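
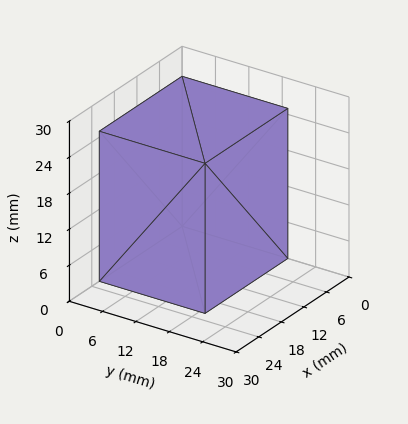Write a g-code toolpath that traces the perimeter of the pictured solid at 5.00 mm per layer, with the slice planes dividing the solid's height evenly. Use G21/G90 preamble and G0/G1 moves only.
Reading the render: the shape is a rectangular box, roughly 22 × 19 mm footprint and 25 mm tall (dimensions read to the nearest mm from the axis ticks). For the g-code, the solid's height is divided into equal slices at the stated Δz and each level perimeter traced with G1 moves after a G0 lift.

; perimeter-only toolpath
G21 ; units = mm
G90 ; absolute positioning
G28 ; home
; layer 1
G0 Z5.00
G0 X0.00 Y0.00
G1 X22.00 Y0.00
G1 X22.00 Y19.00
G1 X0.00 Y19.00
G1 X0.00 Y0.00
; layer 2
G0 Z10.00
G0 X0.00 Y0.00
G1 X22.00 Y0.00
G1 X22.00 Y19.00
G1 X0.00 Y19.00
G1 X0.00 Y0.00
; layer 3
G0 Z15.00
G0 X0.00 Y0.00
G1 X22.00 Y0.00
G1 X22.00 Y19.00
G1 X0.00 Y19.00
G1 X0.00 Y0.00
; layer 4
G0 Z20.00
G0 X0.00 Y0.00
G1 X22.00 Y0.00
G1 X22.00 Y19.00
G1 X0.00 Y19.00
G1 X0.00 Y0.00
; layer 5
G0 Z25.00
G0 X0.00 Y0.00
G1 X22.00 Y0.00
G1 X22.00 Y19.00
G1 X0.00 Y19.00
G1 X0.00 Y0.00
M2 ; end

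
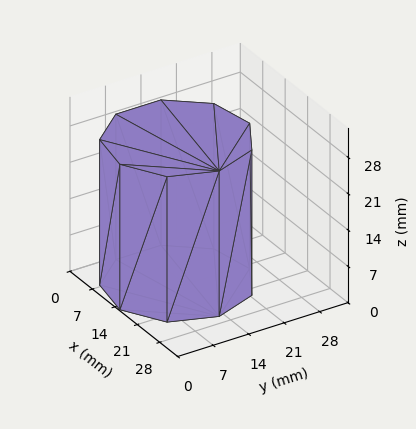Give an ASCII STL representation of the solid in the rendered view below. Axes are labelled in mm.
Reading the render: the shape is a regular 9-sided prism (a cylinder approximated with 9 flat sides), circumscribed radius ≈ 13 mm, height ≈ 28 mm (dimensions read to the nearest mm from the axis ticks). For the STL, each face is triangulated and given an outward normal.

solid part
  facet normal 0.0000 0.0000 -1.0000
    outer loop
      vertex 15.26 25.80 0.00
      vertex 22.96 21.36 0.00
      vertex 26.00 13.00 0.00
    endloop
  endfacet
  facet normal 0.0000 0.0000 -1.0000
    outer loop
      vertex 6.50 24.26 0.00
      vertex 15.26 25.80 0.00
      vertex 26.00 13.00 0.00
    endloop
  endfacet
  facet normal 0.0000 0.0000 -1.0000
    outer loop
      vertex 0.78 17.45 0.00
      vertex 6.50 24.26 0.00
      vertex 26.00 13.00 0.00
    endloop
  endfacet
  facet normal 0.0000 0.0000 -1.0000
    outer loop
      vertex 0.78 8.55 0.00
      vertex 0.78 17.45 0.00
      vertex 26.00 13.00 0.00
    endloop
  endfacet
  facet normal 0.0000 0.0000 -1.0000
    outer loop
      vertex 6.50 1.74 0.00
      vertex 0.78 8.55 0.00
      vertex 26.00 13.00 0.00
    endloop
  endfacet
  facet normal 0.0000 0.0000 -1.0000
    outer loop
      vertex 15.26 0.20 0.00
      vertex 6.50 1.74 0.00
      vertex 26.00 13.00 0.00
    endloop
  endfacet
  facet normal 0.0000 0.0000 -1.0000
    outer loop
      vertex 22.96 4.64 0.00
      vertex 15.26 0.20 0.00
      vertex 26.00 13.00 0.00
    endloop
  endfacet
  facet normal 0.0000 0.0000 1.0000
    outer loop
      vertex 26.00 13.00 28.00
      vertex 22.96 21.36 28.00
      vertex 15.26 25.80 28.00
    endloop
  endfacet
  facet normal 0.0000 0.0000 1.0000
    outer loop
      vertex 26.00 13.00 28.00
      vertex 15.26 25.80 28.00
      vertex 6.50 24.26 28.00
    endloop
  endfacet
  facet normal 0.0000 0.0000 1.0000
    outer loop
      vertex 26.00 13.00 28.00
      vertex 6.50 24.26 28.00
      vertex 0.78 17.45 28.00
    endloop
  endfacet
  facet normal 0.0000 0.0000 1.0000
    outer loop
      vertex 26.00 13.00 28.00
      vertex 0.78 17.45 28.00
      vertex 0.78 8.55 28.00
    endloop
  endfacet
  facet normal 0.0000 0.0000 1.0000
    outer loop
      vertex 26.00 13.00 28.00
      vertex 0.78 8.55 28.00
      vertex 6.50 1.74 28.00
    endloop
  endfacet
  facet normal 0.0000 0.0000 1.0000
    outer loop
      vertex 26.00 13.00 28.00
      vertex 6.50 1.74 28.00
      vertex 15.26 0.20 28.00
    endloop
  endfacet
  facet normal 0.0000 0.0000 1.0000
    outer loop
      vertex 26.00 13.00 28.00
      vertex 15.26 0.20 28.00
      vertex 22.96 4.64 28.00
    endloop
  endfacet
  facet normal 0.9398 0.3417 0.0000
    outer loop
      vertex 26.00 13.00 0.00
      vertex 22.96 21.36 0.00
      vertex 22.96 21.36 28.00
    endloop
  endfacet
  facet normal 0.9398 0.3417 0.0000
    outer loop
      vertex 26.00 13.00 0.00
      vertex 22.96 21.36 28.00
      vertex 26.00 13.00 28.00
    endloop
  endfacet
  facet normal 0.4995 0.8663 0.0000
    outer loop
      vertex 22.96 21.36 0.00
      vertex 15.26 25.80 0.00
      vertex 15.26 25.80 28.00
    endloop
  endfacet
  facet normal 0.4995 0.8663 0.0000
    outer loop
      vertex 22.96 21.36 0.00
      vertex 15.26 25.80 28.00
      vertex 22.96 21.36 28.00
    endloop
  endfacet
  facet normal -0.1731 0.9849 0.0000
    outer loop
      vertex 15.26 25.80 0.00
      vertex 6.50 24.26 0.00
      vertex 6.50 24.26 28.00
    endloop
  endfacet
  facet normal -0.1731 0.9849 0.0000
    outer loop
      vertex 15.26 25.80 0.00
      vertex 6.50 24.26 28.00
      vertex 15.26 25.80 28.00
    endloop
  endfacet
  facet normal -0.7657 0.6432 0.0000
    outer loop
      vertex 6.50 24.26 0.00
      vertex 0.78 17.45 0.00
      vertex 0.78 17.45 28.00
    endloop
  endfacet
  facet normal -0.7657 0.6432 0.0000
    outer loop
      vertex 6.50 24.26 0.00
      vertex 0.78 17.45 28.00
      vertex 6.50 24.26 28.00
    endloop
  endfacet
  facet normal -1.0000 0.0000 0.0000
    outer loop
      vertex 0.78 17.45 0.00
      vertex 0.78 8.55 0.00
      vertex 0.78 8.55 28.00
    endloop
  endfacet
  facet normal -1.0000 0.0000 0.0000
    outer loop
      vertex 0.78 17.45 0.00
      vertex 0.78 8.55 28.00
      vertex 0.78 17.45 28.00
    endloop
  endfacet
  facet normal -0.7657 -0.6432 0.0000
    outer loop
      vertex 0.78 8.55 0.00
      vertex 6.50 1.74 0.00
      vertex 6.50 1.74 28.00
    endloop
  endfacet
  facet normal -0.7657 -0.6432 0.0000
    outer loop
      vertex 0.78 8.55 0.00
      vertex 6.50 1.74 28.00
      vertex 0.78 8.55 28.00
    endloop
  endfacet
  facet normal -0.1731 -0.9849 0.0000
    outer loop
      vertex 6.50 1.74 0.00
      vertex 15.26 0.20 0.00
      vertex 15.26 0.20 28.00
    endloop
  endfacet
  facet normal -0.1731 -0.9849 0.0000
    outer loop
      vertex 6.50 1.74 0.00
      vertex 15.26 0.20 28.00
      vertex 6.50 1.74 28.00
    endloop
  endfacet
  facet normal 0.4995 -0.8663 0.0000
    outer loop
      vertex 15.26 0.20 0.00
      vertex 22.96 4.64 0.00
      vertex 22.96 4.64 28.00
    endloop
  endfacet
  facet normal 0.4995 -0.8663 0.0000
    outer loop
      vertex 15.26 0.20 0.00
      vertex 22.96 4.64 28.00
      vertex 15.26 0.20 28.00
    endloop
  endfacet
  facet normal 0.9398 -0.3417 0.0000
    outer loop
      vertex 22.96 4.64 0.00
      vertex 26.00 13.00 0.00
      vertex 26.00 13.00 28.00
    endloop
  endfacet
  facet normal 0.9398 -0.3417 0.0000
    outer loop
      vertex 22.96 4.64 0.00
      vertex 26.00 13.00 28.00
      vertex 22.96 4.64 28.00
    endloop
  endfacet
endsolid part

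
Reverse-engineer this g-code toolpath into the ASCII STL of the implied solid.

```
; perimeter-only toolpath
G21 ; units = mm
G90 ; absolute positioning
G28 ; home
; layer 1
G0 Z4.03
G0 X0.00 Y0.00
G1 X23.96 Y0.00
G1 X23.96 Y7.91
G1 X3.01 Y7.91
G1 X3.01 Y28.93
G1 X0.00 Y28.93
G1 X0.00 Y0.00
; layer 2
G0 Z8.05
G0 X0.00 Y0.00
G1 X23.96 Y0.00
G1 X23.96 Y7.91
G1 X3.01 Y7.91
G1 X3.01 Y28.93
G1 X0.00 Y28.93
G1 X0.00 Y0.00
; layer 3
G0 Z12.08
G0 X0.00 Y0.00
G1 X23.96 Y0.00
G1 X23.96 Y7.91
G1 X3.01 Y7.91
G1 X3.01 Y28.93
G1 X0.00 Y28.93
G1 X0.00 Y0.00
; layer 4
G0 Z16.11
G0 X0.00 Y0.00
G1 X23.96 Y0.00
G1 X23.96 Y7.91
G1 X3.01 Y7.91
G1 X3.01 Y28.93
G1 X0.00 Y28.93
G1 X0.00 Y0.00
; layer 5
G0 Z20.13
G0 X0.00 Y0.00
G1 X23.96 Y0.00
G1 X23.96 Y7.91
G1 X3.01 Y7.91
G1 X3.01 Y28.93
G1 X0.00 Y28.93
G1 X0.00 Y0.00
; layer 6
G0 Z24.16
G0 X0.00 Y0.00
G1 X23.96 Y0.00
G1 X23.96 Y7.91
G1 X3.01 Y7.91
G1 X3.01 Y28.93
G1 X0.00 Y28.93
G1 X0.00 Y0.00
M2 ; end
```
solid part
  facet normal 0.0000 0.0000 -1.0000
    outer loop
      vertex 23.96 7.91 0.00
      vertex 23.96 0.00 0.00
      vertex 0.00 0.00 0.00
    endloop
  endfacet
  facet normal 0.0000 0.0000 -1.0000
    outer loop
      vertex 3.01 7.91 0.00
      vertex 23.96 7.91 0.00
      vertex 0.00 0.00 0.00
    endloop
  endfacet
  facet normal 0.0000 0.0000 -1.0000
    outer loop
      vertex 3.01 28.93 0.00
      vertex 3.01 7.91 0.00
      vertex 0.00 0.00 0.00
    endloop
  endfacet
  facet normal 0.0000 0.0000 -1.0000
    outer loop
      vertex 0.00 28.93 0.00
      vertex 3.01 28.93 0.00
      vertex 0.00 0.00 0.00
    endloop
  endfacet
  facet normal 0.0000 0.0000 1.0000
    outer loop
      vertex 0.00 0.00 24.16
      vertex 23.96 0.00 24.16
      vertex 23.96 7.91 24.16
    endloop
  endfacet
  facet normal 0.0000 0.0000 1.0000
    outer loop
      vertex 0.00 0.00 24.16
      vertex 23.96 7.91 24.16
      vertex 3.01 7.91 24.16
    endloop
  endfacet
  facet normal 0.0000 0.0000 1.0000
    outer loop
      vertex 0.00 0.00 24.16
      vertex 3.01 7.91 24.16
      vertex 3.01 28.93 24.16
    endloop
  endfacet
  facet normal 0.0000 0.0000 1.0000
    outer loop
      vertex 0.00 0.00 24.16
      vertex 3.01 28.93 24.16
      vertex 0.00 28.93 24.16
    endloop
  endfacet
  facet normal 0.0000 -1.0000 0.0000
    outer loop
      vertex 0.00 0.00 0.00
      vertex 23.96 0.00 0.00
      vertex 23.96 0.00 24.16
    endloop
  endfacet
  facet normal 0.0000 -1.0000 0.0000
    outer loop
      vertex 0.00 0.00 0.00
      vertex 23.96 0.00 24.16
      vertex 0.00 0.00 24.16
    endloop
  endfacet
  facet normal 1.0000 0.0000 0.0000
    outer loop
      vertex 23.96 0.00 0.00
      vertex 23.96 7.91 0.00
      vertex 23.96 7.91 24.16
    endloop
  endfacet
  facet normal 1.0000 0.0000 0.0000
    outer loop
      vertex 23.96 0.00 0.00
      vertex 23.96 7.91 24.16
      vertex 23.96 0.00 24.16
    endloop
  endfacet
  facet normal 0.0000 1.0000 0.0000
    outer loop
      vertex 23.96 7.91 0.00
      vertex 3.01 7.91 0.00
      vertex 3.01 7.91 24.16
    endloop
  endfacet
  facet normal 0.0000 1.0000 0.0000
    outer loop
      vertex 23.96 7.91 0.00
      vertex 3.01 7.91 24.16
      vertex 23.96 7.91 24.16
    endloop
  endfacet
  facet normal 1.0000 0.0000 0.0000
    outer loop
      vertex 3.01 7.91 0.00
      vertex 3.01 28.93 0.00
      vertex 3.01 28.93 24.16
    endloop
  endfacet
  facet normal 1.0000 0.0000 0.0000
    outer loop
      vertex 3.01 7.91 0.00
      vertex 3.01 28.93 24.16
      vertex 3.01 7.91 24.16
    endloop
  endfacet
  facet normal 0.0000 1.0000 0.0000
    outer loop
      vertex 3.01 28.93 0.00
      vertex 0.00 28.93 0.00
      vertex 0.00 28.93 24.16
    endloop
  endfacet
  facet normal 0.0000 1.0000 0.0000
    outer loop
      vertex 3.01 28.93 0.00
      vertex 0.00 28.93 24.16
      vertex 3.01 28.93 24.16
    endloop
  endfacet
  facet normal -1.0000 0.0000 0.0000
    outer loop
      vertex 0.00 28.93 0.00
      vertex 0.00 0.00 0.00
      vertex 0.00 0.00 24.16
    endloop
  endfacet
  facet normal -1.0000 0.0000 0.0000
    outer loop
      vertex 0.00 28.93 0.00
      vertex 0.00 0.00 24.16
      vertex 0.00 28.93 24.16
    endloop
  endfacet
endsolid part

The G0 Z moves step by Δz≈4.03 mm. Every layer's G1 loop is the same polygon, so the solid is a straight extrusion of it from z=0 to z≈24.2. Closing with flat bottom and top caps and triangulating gives 20 facets — an L-shaped prism: outer 24 × 28.9 mm, arm thicknesses ≈ 7.91 mm (horizontal) and 3.01 mm (vertical), extruded 24.2 mm in z.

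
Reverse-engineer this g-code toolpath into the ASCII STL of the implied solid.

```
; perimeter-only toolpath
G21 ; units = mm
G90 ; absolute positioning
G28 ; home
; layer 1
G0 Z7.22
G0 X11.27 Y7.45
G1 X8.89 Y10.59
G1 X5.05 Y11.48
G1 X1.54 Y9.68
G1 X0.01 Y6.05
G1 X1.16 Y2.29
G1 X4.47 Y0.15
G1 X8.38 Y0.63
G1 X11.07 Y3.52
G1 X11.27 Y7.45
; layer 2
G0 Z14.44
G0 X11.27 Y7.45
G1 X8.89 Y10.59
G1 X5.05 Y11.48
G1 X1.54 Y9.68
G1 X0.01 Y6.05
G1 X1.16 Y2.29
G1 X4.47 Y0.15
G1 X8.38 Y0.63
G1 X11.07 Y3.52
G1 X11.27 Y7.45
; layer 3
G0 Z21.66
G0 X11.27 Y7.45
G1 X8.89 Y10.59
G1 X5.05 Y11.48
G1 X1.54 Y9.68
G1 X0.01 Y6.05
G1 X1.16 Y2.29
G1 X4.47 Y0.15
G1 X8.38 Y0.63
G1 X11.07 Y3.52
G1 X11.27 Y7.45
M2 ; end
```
solid part
  facet normal 0.0000 0.0000 -1.0000
    outer loop
      vertex 5.05 11.48 0.00
      vertex 8.89 10.59 0.00
      vertex 11.27 7.45 0.00
    endloop
  endfacet
  facet normal 0.0000 0.0000 -1.0000
    outer loop
      vertex 1.54 9.68 0.00
      vertex 5.05 11.48 0.00
      vertex 11.27 7.45 0.00
    endloop
  endfacet
  facet normal 0.0000 0.0000 -1.0000
    outer loop
      vertex 0.01 6.05 0.00
      vertex 1.54 9.68 0.00
      vertex 11.27 7.45 0.00
    endloop
  endfacet
  facet normal 0.0000 0.0000 -1.0000
    outer loop
      vertex 1.16 2.29 0.00
      vertex 0.01 6.05 0.00
      vertex 11.27 7.45 0.00
    endloop
  endfacet
  facet normal 0.0000 0.0000 -1.0000
    outer loop
      vertex 4.47 0.15 0.00
      vertex 1.16 2.29 0.00
      vertex 11.27 7.45 0.00
    endloop
  endfacet
  facet normal 0.0000 0.0000 -1.0000
    outer loop
      vertex 8.38 0.63 0.00
      vertex 4.47 0.15 0.00
      vertex 11.27 7.45 0.00
    endloop
  endfacet
  facet normal 0.0000 0.0000 -1.0000
    outer loop
      vertex 11.07 3.52 0.00
      vertex 8.38 0.63 0.00
      vertex 11.27 7.45 0.00
    endloop
  endfacet
  facet normal 0.0000 0.0000 1.0000
    outer loop
      vertex 11.27 7.45 21.66
      vertex 8.89 10.59 21.66
      vertex 5.05 11.48 21.66
    endloop
  endfacet
  facet normal 0.0000 0.0000 1.0000
    outer loop
      vertex 11.27 7.45 21.66
      vertex 5.05 11.48 21.66
      vertex 1.54 9.68 21.66
    endloop
  endfacet
  facet normal 0.0000 0.0000 1.0000
    outer loop
      vertex 11.27 7.45 21.66
      vertex 1.54 9.68 21.66
      vertex 0.01 6.05 21.66
    endloop
  endfacet
  facet normal 0.0000 0.0000 1.0000
    outer loop
      vertex 11.27 7.45 21.66
      vertex 0.01 6.05 21.66
      vertex 1.16 2.29 21.66
    endloop
  endfacet
  facet normal 0.0000 0.0000 1.0000
    outer loop
      vertex 11.27 7.45 21.66
      vertex 1.16 2.29 21.66
      vertex 4.47 0.15 21.66
    endloop
  endfacet
  facet normal 0.0000 0.0000 1.0000
    outer loop
      vertex 11.27 7.45 21.66
      vertex 4.47 0.15 21.66
      vertex 8.38 0.63 21.66
    endloop
  endfacet
  facet normal 0.0000 0.0000 1.0000
    outer loop
      vertex 11.27 7.45 21.66
      vertex 8.38 0.63 21.66
      vertex 11.07 3.52 21.66
    endloop
  endfacet
  facet normal 0.7969 0.6041 0.0000
    outer loop
      vertex 11.27 7.45 0.00
      vertex 8.89 10.59 0.00
      vertex 8.89 10.59 21.66
    endloop
  endfacet
  facet normal 0.7969 0.6041 0.0000
    outer loop
      vertex 11.27 7.45 0.00
      vertex 8.89 10.59 21.66
      vertex 11.27 7.45 21.66
    endloop
  endfacet
  facet normal 0.2258 0.9742 0.0000
    outer loop
      vertex 8.89 10.59 0.00
      vertex 5.05 11.48 0.00
      vertex 5.05 11.48 21.66
    endloop
  endfacet
  facet normal 0.2258 0.9742 0.0000
    outer loop
      vertex 8.89 10.59 0.00
      vertex 5.05 11.48 21.66
      vertex 8.89 10.59 21.66
    endloop
  endfacet
  facet normal -0.4563 0.8898 0.0000
    outer loop
      vertex 5.05 11.48 0.00
      vertex 1.54 9.68 0.00
      vertex 1.54 9.68 21.66
    endloop
  endfacet
  facet normal -0.4563 0.8898 0.0000
    outer loop
      vertex 5.05 11.48 0.00
      vertex 1.54 9.68 21.66
      vertex 5.05 11.48 21.66
    endloop
  endfacet
  facet normal -0.9215 0.3884 0.0000
    outer loop
      vertex 1.54 9.68 0.00
      vertex 0.01 6.05 0.00
      vertex 0.01 6.05 21.66
    endloop
  endfacet
  facet normal -0.9215 0.3884 0.0000
    outer loop
      vertex 1.54 9.68 0.00
      vertex 0.01 6.05 21.66
      vertex 1.54 9.68 21.66
    endloop
  endfacet
  facet normal -0.9563 -0.2925 0.0000
    outer loop
      vertex 0.01 6.05 0.00
      vertex 1.16 2.29 0.00
      vertex 1.16 2.29 21.66
    endloop
  endfacet
  facet normal -0.9563 -0.2925 0.0000
    outer loop
      vertex 0.01 6.05 0.00
      vertex 1.16 2.29 21.66
      vertex 0.01 6.05 21.66
    endloop
  endfacet
  facet normal -0.5429 -0.8398 0.0000
    outer loop
      vertex 1.16 2.29 0.00
      vertex 4.47 0.15 0.00
      vertex 4.47 0.15 21.66
    endloop
  endfacet
  facet normal -0.5429 -0.8398 0.0000
    outer loop
      vertex 1.16 2.29 0.00
      vertex 4.47 0.15 21.66
      vertex 1.16 2.29 21.66
    endloop
  endfacet
  facet normal 0.1218 -0.9925 0.0000
    outer loop
      vertex 4.47 0.15 0.00
      vertex 8.38 0.63 0.00
      vertex 8.38 0.63 21.66
    endloop
  endfacet
  facet normal 0.1218 -0.9925 0.0000
    outer loop
      vertex 4.47 0.15 0.00
      vertex 8.38 0.63 21.66
      vertex 4.47 0.15 21.66
    endloop
  endfacet
  facet normal 0.7320 -0.6813 0.0000
    outer loop
      vertex 8.38 0.63 0.00
      vertex 11.07 3.52 0.00
      vertex 11.07 3.52 21.66
    endloop
  endfacet
  facet normal 0.7320 -0.6813 0.0000
    outer loop
      vertex 8.38 0.63 0.00
      vertex 11.07 3.52 21.66
      vertex 8.38 0.63 21.66
    endloop
  endfacet
  facet normal 0.9987 -0.0508 0.0000
    outer loop
      vertex 11.07 3.52 0.00
      vertex 11.27 7.45 0.00
      vertex 11.27 7.45 21.66
    endloop
  endfacet
  facet normal 0.9987 -0.0508 0.0000
    outer loop
      vertex 11.07 3.52 0.00
      vertex 11.27 7.45 21.66
      vertex 11.07 3.52 21.66
    endloop
  endfacet
endsolid part

The G0 Z moves step by Δz≈7.22 mm. Every layer's G1 loop is the same polygon, so the solid is a straight extrusion of it from z=0 to z≈21.7. Closing with flat bottom and top caps and triangulating gives 32 facets — a regular 9-sided prism (a cylinder approximated with 9 flat sides), circumscribed radius ≈ 5.76 mm, height ≈ 21.7 mm.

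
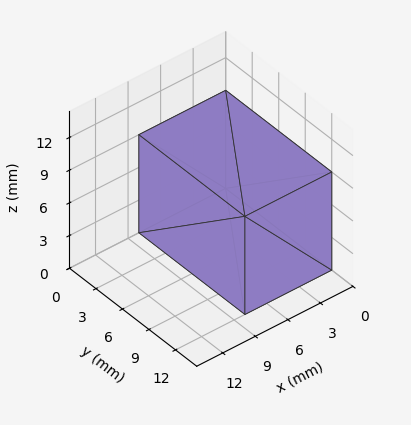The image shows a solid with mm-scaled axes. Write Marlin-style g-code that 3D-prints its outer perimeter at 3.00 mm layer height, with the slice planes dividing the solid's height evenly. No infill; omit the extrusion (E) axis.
Reading the render: the shape is a rectangular box, roughly 8 × 12 mm footprint and 9 mm tall (dimensions read to the nearest mm from the axis ticks). For the g-code, the solid's height is divided into equal slices at the stated Δz and each level perimeter traced with G1 moves after a G0 lift.

; perimeter-only toolpath
G21 ; units = mm
G90 ; absolute positioning
G28 ; home
; layer 1
G0 Z3.00
G0 X0.00 Y0.00
G1 X8.00 Y0.00
G1 X8.00 Y12.00
G1 X0.00 Y12.00
G1 X0.00 Y0.00
; layer 2
G0 Z6.00
G0 X0.00 Y0.00
G1 X8.00 Y0.00
G1 X8.00 Y12.00
G1 X0.00 Y12.00
G1 X0.00 Y0.00
; layer 3
G0 Z9.00
G0 X0.00 Y0.00
G1 X8.00 Y0.00
G1 X8.00 Y12.00
G1 X0.00 Y12.00
G1 X0.00 Y0.00
M2 ; end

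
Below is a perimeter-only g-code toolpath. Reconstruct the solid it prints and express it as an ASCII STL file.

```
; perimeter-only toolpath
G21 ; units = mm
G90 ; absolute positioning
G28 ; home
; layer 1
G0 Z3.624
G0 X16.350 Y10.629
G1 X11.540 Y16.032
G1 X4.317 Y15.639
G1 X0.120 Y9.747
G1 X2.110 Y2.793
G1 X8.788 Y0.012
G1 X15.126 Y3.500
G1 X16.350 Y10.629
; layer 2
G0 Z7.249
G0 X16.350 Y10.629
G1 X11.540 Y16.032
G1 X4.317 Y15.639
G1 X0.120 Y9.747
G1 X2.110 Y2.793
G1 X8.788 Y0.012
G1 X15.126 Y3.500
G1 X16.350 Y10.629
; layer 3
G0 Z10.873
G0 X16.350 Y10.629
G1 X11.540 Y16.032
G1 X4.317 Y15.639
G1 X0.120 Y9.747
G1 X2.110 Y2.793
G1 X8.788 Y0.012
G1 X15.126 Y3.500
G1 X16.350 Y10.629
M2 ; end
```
solid part
  facet normal 0.0000 0.0000 -1.0000
    outer loop
      vertex 4.317 15.639 0.000
      vertex 11.540 16.032 0.000
      vertex 16.350 10.629 0.000
    endloop
  endfacet
  facet normal 0.0000 0.0000 -1.0000
    outer loop
      vertex 0.120 9.747 0.000
      vertex 4.317 15.639 0.000
      vertex 16.350 10.629 0.000
    endloop
  endfacet
  facet normal 0.0000 0.0000 -1.0000
    outer loop
      vertex 2.110 2.793 0.000
      vertex 0.120 9.747 0.000
      vertex 16.350 10.629 0.000
    endloop
  endfacet
  facet normal 0.0000 0.0000 -1.0000
    outer loop
      vertex 8.788 0.012 0.000
      vertex 2.110 2.793 0.000
      vertex 16.350 10.629 0.000
    endloop
  endfacet
  facet normal 0.0000 0.0000 -1.0000
    outer loop
      vertex 15.126 3.500 0.000
      vertex 8.788 0.012 0.000
      vertex 16.350 10.629 0.000
    endloop
  endfacet
  facet normal 0.0000 0.0000 1.0000
    outer loop
      vertex 16.350 10.629 10.873
      vertex 11.540 16.032 10.873
      vertex 4.317 15.639 10.873
    endloop
  endfacet
  facet normal 0.0000 0.0000 1.0000
    outer loop
      vertex 16.350 10.629 10.873
      vertex 4.317 15.639 10.873
      vertex 0.120 9.747 10.873
    endloop
  endfacet
  facet normal 0.0000 0.0000 1.0000
    outer loop
      vertex 16.350 10.629 10.873
      vertex 0.120 9.747 10.873
      vertex 2.110 2.793 10.873
    endloop
  endfacet
  facet normal 0.0000 0.0000 1.0000
    outer loop
      vertex 16.350 10.629 10.873
      vertex 2.110 2.793 10.873
      vertex 8.788 0.012 10.873
    endloop
  endfacet
  facet normal 0.0000 0.0000 1.0000
    outer loop
      vertex 16.350 10.629 10.873
      vertex 8.788 0.012 10.873
      vertex 15.126 3.500 10.873
    endloop
  endfacet
  facet normal 0.7469 0.6649 0.0000
    outer loop
      vertex 16.350 10.629 0.000
      vertex 11.540 16.032 0.000
      vertex 11.540 16.032 10.873
    endloop
  endfacet
  facet normal 0.7469 0.6649 0.0000
    outer loop
      vertex 16.350 10.629 0.000
      vertex 11.540 16.032 10.873
      vertex 16.350 10.629 10.873
    endloop
  endfacet
  facet normal -0.0543 0.9985 0.0000
    outer loop
      vertex 11.540 16.032 0.000
      vertex 4.317 15.639 0.000
      vertex 4.317 15.639 10.873
    endloop
  endfacet
  facet normal -0.0543 0.9985 0.0000
    outer loop
      vertex 11.540 16.032 0.000
      vertex 4.317 15.639 10.873
      vertex 11.540 16.032 10.873
    endloop
  endfacet
  facet normal -0.8145 0.5802 0.0000
    outer loop
      vertex 4.317 15.639 0.000
      vertex 0.120 9.747 0.000
      vertex 0.120 9.747 10.873
    endloop
  endfacet
  facet normal -0.8145 0.5802 0.0000
    outer loop
      vertex 4.317 15.639 0.000
      vertex 0.120 9.747 10.873
      vertex 4.317 15.639 10.873
    endloop
  endfacet
  facet normal -0.9614 -0.2751 0.0000
    outer loop
      vertex 0.120 9.747 0.000
      vertex 2.110 2.793 0.000
      vertex 2.110 2.793 10.873
    endloop
  endfacet
  facet normal -0.9614 -0.2751 0.0000
    outer loop
      vertex 0.120 9.747 0.000
      vertex 2.110 2.793 10.873
      vertex 0.120 9.747 10.873
    endloop
  endfacet
  facet normal -0.3844 -0.9232 0.0000
    outer loop
      vertex 2.110 2.793 0.000
      vertex 8.788 0.012 0.000
      vertex 8.788 0.012 10.873
    endloop
  endfacet
  facet normal -0.3844 -0.9232 0.0000
    outer loop
      vertex 2.110 2.793 0.000
      vertex 8.788 0.012 10.873
      vertex 2.110 2.793 10.873
    endloop
  endfacet
  facet normal 0.4821 -0.8761 0.0000
    outer loop
      vertex 8.788 0.012 0.000
      vertex 15.126 3.500 0.000
      vertex 15.126 3.500 10.873
    endloop
  endfacet
  facet normal 0.4821 -0.8761 0.0000
    outer loop
      vertex 8.788 0.012 0.000
      vertex 15.126 3.500 10.873
      vertex 8.788 0.012 10.873
    endloop
  endfacet
  facet normal 0.9856 -0.1692 0.0000
    outer loop
      vertex 15.126 3.500 0.000
      vertex 16.350 10.629 0.000
      vertex 16.350 10.629 10.873
    endloop
  endfacet
  facet normal 0.9856 -0.1692 0.0000
    outer loop
      vertex 15.126 3.500 0.000
      vertex 16.350 10.629 10.873
      vertex 15.126 3.500 10.873
    endloop
  endfacet
endsolid part

The G0 Z moves step by Δz≈3.624 mm. Every layer's G1 loop is the same polygon, so the solid is a straight extrusion of it from z=0 to z≈10.9. Closing with flat bottom and top caps and triangulating gives 24 facets — a regular 7-sided prism (a cylinder approximated with 7 flat sides), circumscribed radius ≈ 8.34 mm, height ≈ 10.9 mm.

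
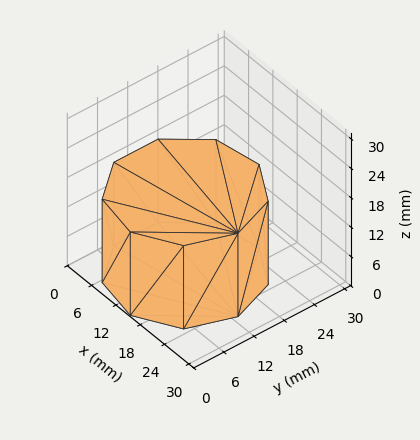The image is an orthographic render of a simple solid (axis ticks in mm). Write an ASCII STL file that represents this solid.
Reading the render: the shape is a regular 9-sided prism (a cylinder approximated with 9 flat sides), circumscribed radius ≈ 13 mm, height ≈ 17 mm (dimensions read to the nearest mm from the axis ticks). For the STL, each face is triangulated and given an outward normal.

solid part
  facet normal 0.0000 0.0000 -1.0000
    outer loop
      vertex 15.3 25.8 0.0
      vertex 23.0 21.4 0.0
      vertex 26.0 13.0 0.0
    endloop
  endfacet
  facet normal 0.0000 0.0000 -1.0000
    outer loop
      vertex 6.5 24.3 0.0
      vertex 15.3 25.8 0.0
      vertex 26.0 13.0 0.0
    endloop
  endfacet
  facet normal 0.0000 0.0000 -1.0000
    outer loop
      vertex 0.8 17.4 0.0
      vertex 6.5 24.3 0.0
      vertex 26.0 13.0 0.0
    endloop
  endfacet
  facet normal 0.0000 0.0000 -1.0000
    outer loop
      vertex 0.8 8.6 0.0
      vertex 0.8 17.4 0.0
      vertex 26.0 13.0 0.0
    endloop
  endfacet
  facet normal 0.0000 0.0000 -1.0000
    outer loop
      vertex 6.5 1.7 0.0
      vertex 0.8 8.6 0.0
      vertex 26.0 13.0 0.0
    endloop
  endfacet
  facet normal 0.0000 0.0000 -1.0000
    outer loop
      vertex 15.3 0.2 0.0
      vertex 6.5 1.7 0.0
      vertex 26.0 13.0 0.0
    endloop
  endfacet
  facet normal 0.0000 0.0000 -1.0000
    outer loop
      vertex 23.0 4.6 0.0
      vertex 15.3 0.2 0.0
      vertex 26.0 13.0 0.0
    endloop
  endfacet
  facet normal 0.0000 0.0000 1.0000
    outer loop
      vertex 26.0 13.0 17.0
      vertex 23.0 21.4 17.0
      vertex 15.3 25.8 17.0
    endloop
  endfacet
  facet normal 0.0000 0.0000 1.0000
    outer loop
      vertex 26.0 13.0 17.0
      vertex 15.3 25.8 17.0
      vertex 6.5 24.3 17.0
    endloop
  endfacet
  facet normal 0.0000 0.0000 1.0000
    outer loop
      vertex 26.0 13.0 17.0
      vertex 6.5 24.3 17.0
      vertex 0.8 17.4 17.0
    endloop
  endfacet
  facet normal 0.0000 0.0000 1.0000
    outer loop
      vertex 26.0 13.0 17.0
      vertex 0.8 17.4 17.0
      vertex 0.8 8.6 17.0
    endloop
  endfacet
  facet normal 0.0000 0.0000 1.0000
    outer loop
      vertex 26.0 13.0 17.0
      vertex 0.8 8.6 17.0
      vertex 6.5 1.7 17.0
    endloop
  endfacet
  facet normal 0.0000 0.0000 1.0000
    outer loop
      vertex 26.0 13.0 17.0
      vertex 6.5 1.7 17.0
      vertex 15.3 0.2 17.0
    endloop
  endfacet
  facet normal 0.0000 0.0000 1.0000
    outer loop
      vertex 26.0 13.0 17.0
      vertex 15.3 0.2 17.0
      vertex 23.0 4.6 17.0
    endloop
  endfacet
  facet normal 0.9417 0.3363 0.0000
    outer loop
      vertex 26.0 13.0 0.0
      vertex 23.0 21.4 0.0
      vertex 23.0 21.4 17.0
    endloop
  endfacet
  facet normal 0.9417 0.3363 0.0000
    outer loop
      vertex 26.0 13.0 0.0
      vertex 23.0 21.4 17.0
      vertex 26.0 13.0 17.0
    endloop
  endfacet
  facet normal 0.4961 0.8682 0.0000
    outer loop
      vertex 23.0 21.4 0.0
      vertex 15.3 25.8 0.0
      vertex 15.3 25.8 17.0
    endloop
  endfacet
  facet normal 0.4961 0.8682 0.0000
    outer loop
      vertex 23.0 21.4 0.0
      vertex 15.3 25.8 17.0
      vertex 23.0 21.4 17.0
    endloop
  endfacet
  facet normal -0.1680 0.9858 0.0000
    outer loop
      vertex 15.3 25.8 0.0
      vertex 6.5 24.3 0.0
      vertex 6.5 24.3 17.0
    endloop
  endfacet
  facet normal -0.1680 0.9858 0.0000
    outer loop
      vertex 15.3 25.8 0.0
      vertex 6.5 24.3 17.0
      vertex 15.3 25.8 17.0
    endloop
  endfacet
  facet normal -0.7710 0.6369 0.0000
    outer loop
      vertex 6.5 24.3 0.0
      vertex 0.8 17.4 0.0
      vertex 0.8 17.4 17.0
    endloop
  endfacet
  facet normal -0.7710 0.6369 0.0000
    outer loop
      vertex 6.5 24.3 0.0
      vertex 0.8 17.4 17.0
      vertex 6.5 24.3 17.0
    endloop
  endfacet
  facet normal -1.0000 0.0000 0.0000
    outer loop
      vertex 0.8 17.4 0.0
      vertex 0.8 8.6 0.0
      vertex 0.8 8.6 17.0
    endloop
  endfacet
  facet normal -1.0000 0.0000 0.0000
    outer loop
      vertex 0.8 17.4 0.0
      vertex 0.8 8.6 17.0
      vertex 0.8 17.4 17.0
    endloop
  endfacet
  facet normal -0.7710 -0.6369 0.0000
    outer loop
      vertex 0.8 8.6 0.0
      vertex 6.5 1.7 0.0
      vertex 6.5 1.7 17.0
    endloop
  endfacet
  facet normal -0.7710 -0.6369 0.0000
    outer loop
      vertex 0.8 8.6 0.0
      vertex 6.5 1.7 17.0
      vertex 0.8 8.6 17.0
    endloop
  endfacet
  facet normal -0.1680 -0.9858 0.0000
    outer loop
      vertex 6.5 1.7 0.0
      vertex 15.3 0.2 0.0
      vertex 15.3 0.2 17.0
    endloop
  endfacet
  facet normal -0.1680 -0.9858 0.0000
    outer loop
      vertex 6.5 1.7 0.0
      vertex 15.3 0.2 17.0
      vertex 6.5 1.7 17.0
    endloop
  endfacet
  facet normal 0.4961 -0.8682 0.0000
    outer loop
      vertex 15.3 0.2 0.0
      vertex 23.0 4.6 0.0
      vertex 23.0 4.6 17.0
    endloop
  endfacet
  facet normal 0.4961 -0.8682 0.0000
    outer loop
      vertex 15.3 0.2 0.0
      vertex 23.0 4.6 17.0
      vertex 15.3 0.2 17.0
    endloop
  endfacet
  facet normal 0.9417 -0.3363 0.0000
    outer loop
      vertex 23.0 4.6 0.0
      vertex 26.0 13.0 0.0
      vertex 26.0 13.0 17.0
    endloop
  endfacet
  facet normal 0.9417 -0.3363 0.0000
    outer loop
      vertex 23.0 4.6 0.0
      vertex 26.0 13.0 17.0
      vertex 23.0 4.6 17.0
    endloop
  endfacet
endsolid part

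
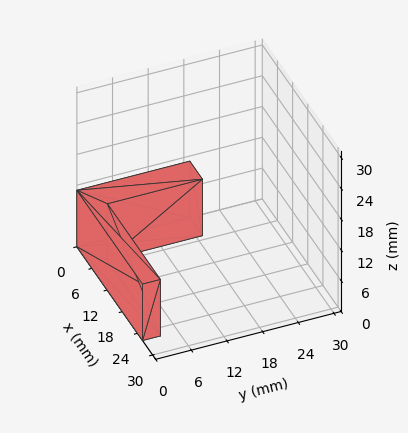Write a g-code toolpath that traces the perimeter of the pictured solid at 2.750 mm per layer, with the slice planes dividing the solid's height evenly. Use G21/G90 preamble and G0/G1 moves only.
Reading the render: the shape is an L-shaped prism: outer 26 × 19 mm, arm thicknesses ≈ 3 mm (horizontal) and 5 mm (vertical), extruded 11 mm in z (dimensions read to the nearest mm from the axis ticks). For the g-code, the solid's height is divided into equal slices at the stated Δz and each level perimeter traced with G1 moves after a G0 lift.

; perimeter-only toolpath
G21 ; units = mm
G90 ; absolute positioning
G28 ; home
; layer 1
G0 Z2.750
G0 X0.000 Y0.000
G1 X26.000 Y0.000
G1 X26.000 Y3.000
G1 X5.000 Y3.000
G1 X5.000 Y19.000
G1 X0.000 Y19.000
G1 X0.000 Y0.000
; layer 2
G0 Z5.500
G0 X0.000 Y0.000
G1 X26.000 Y0.000
G1 X26.000 Y3.000
G1 X5.000 Y3.000
G1 X5.000 Y19.000
G1 X0.000 Y19.000
G1 X0.000 Y0.000
; layer 3
G0 Z8.250
G0 X0.000 Y0.000
G1 X26.000 Y0.000
G1 X26.000 Y3.000
G1 X5.000 Y3.000
G1 X5.000 Y19.000
G1 X0.000 Y19.000
G1 X0.000 Y0.000
; layer 4
G0 Z11.000
G0 X0.000 Y0.000
G1 X26.000 Y0.000
G1 X26.000 Y3.000
G1 X5.000 Y3.000
G1 X5.000 Y19.000
G1 X0.000 Y19.000
G1 X0.000 Y0.000
M2 ; end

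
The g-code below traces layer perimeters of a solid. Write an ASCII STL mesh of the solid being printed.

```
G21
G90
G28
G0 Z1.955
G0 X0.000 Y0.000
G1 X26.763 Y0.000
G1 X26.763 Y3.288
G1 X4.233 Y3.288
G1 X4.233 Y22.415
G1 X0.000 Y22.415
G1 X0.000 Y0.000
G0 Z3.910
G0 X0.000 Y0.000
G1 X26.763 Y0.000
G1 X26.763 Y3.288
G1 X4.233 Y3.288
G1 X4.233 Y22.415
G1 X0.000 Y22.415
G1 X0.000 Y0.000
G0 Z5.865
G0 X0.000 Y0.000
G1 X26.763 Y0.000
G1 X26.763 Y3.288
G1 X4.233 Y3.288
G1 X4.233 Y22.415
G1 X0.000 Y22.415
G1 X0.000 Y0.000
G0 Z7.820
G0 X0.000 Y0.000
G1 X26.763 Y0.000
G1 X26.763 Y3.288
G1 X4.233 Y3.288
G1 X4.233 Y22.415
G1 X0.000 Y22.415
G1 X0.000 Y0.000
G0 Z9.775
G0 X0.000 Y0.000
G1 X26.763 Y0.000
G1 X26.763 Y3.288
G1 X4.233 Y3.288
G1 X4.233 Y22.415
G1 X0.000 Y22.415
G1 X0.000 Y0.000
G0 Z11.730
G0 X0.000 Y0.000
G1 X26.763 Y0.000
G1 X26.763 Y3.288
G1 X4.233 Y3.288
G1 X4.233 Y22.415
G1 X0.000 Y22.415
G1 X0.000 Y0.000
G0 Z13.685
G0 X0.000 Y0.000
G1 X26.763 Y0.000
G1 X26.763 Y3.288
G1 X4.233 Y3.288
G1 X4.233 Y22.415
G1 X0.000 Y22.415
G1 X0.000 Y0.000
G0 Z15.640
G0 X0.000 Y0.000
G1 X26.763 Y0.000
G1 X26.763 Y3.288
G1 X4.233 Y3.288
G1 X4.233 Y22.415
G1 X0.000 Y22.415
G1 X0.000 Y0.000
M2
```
solid part
  facet normal 0.0000 0.0000 -1.0000
    outer loop
      vertex 26.763 3.288 0.000
      vertex 26.763 0.000 0.000
      vertex 0.000 0.000 0.000
    endloop
  endfacet
  facet normal 0.0000 0.0000 -1.0000
    outer loop
      vertex 4.233 3.288 0.000
      vertex 26.763 3.288 0.000
      vertex 0.000 0.000 0.000
    endloop
  endfacet
  facet normal 0.0000 0.0000 -1.0000
    outer loop
      vertex 4.233 22.415 0.000
      vertex 4.233 3.288 0.000
      vertex 0.000 0.000 0.000
    endloop
  endfacet
  facet normal 0.0000 0.0000 -1.0000
    outer loop
      vertex 0.000 22.415 0.000
      vertex 4.233 22.415 0.000
      vertex 0.000 0.000 0.000
    endloop
  endfacet
  facet normal 0.0000 0.0000 1.0000
    outer loop
      vertex 0.000 0.000 15.640
      vertex 26.763 0.000 15.640
      vertex 26.763 3.288 15.640
    endloop
  endfacet
  facet normal 0.0000 0.0000 1.0000
    outer loop
      vertex 0.000 0.000 15.640
      vertex 26.763 3.288 15.640
      vertex 4.233 3.288 15.640
    endloop
  endfacet
  facet normal 0.0000 0.0000 1.0000
    outer loop
      vertex 0.000 0.000 15.640
      vertex 4.233 3.288 15.640
      vertex 4.233 22.415 15.640
    endloop
  endfacet
  facet normal 0.0000 0.0000 1.0000
    outer loop
      vertex 0.000 0.000 15.640
      vertex 4.233 22.415 15.640
      vertex 0.000 22.415 15.640
    endloop
  endfacet
  facet normal 0.0000 -1.0000 0.0000
    outer loop
      vertex 0.000 0.000 0.000
      vertex 26.763 0.000 0.000
      vertex 26.763 0.000 15.640
    endloop
  endfacet
  facet normal 0.0000 -1.0000 0.0000
    outer loop
      vertex 0.000 0.000 0.000
      vertex 26.763 0.000 15.640
      vertex 0.000 0.000 15.640
    endloop
  endfacet
  facet normal 1.0000 0.0000 0.0000
    outer loop
      vertex 26.763 0.000 0.000
      vertex 26.763 3.288 0.000
      vertex 26.763 3.288 15.640
    endloop
  endfacet
  facet normal 1.0000 0.0000 0.0000
    outer loop
      vertex 26.763 0.000 0.000
      vertex 26.763 3.288 15.640
      vertex 26.763 0.000 15.640
    endloop
  endfacet
  facet normal 0.0000 1.0000 0.0000
    outer loop
      vertex 26.763 3.288 0.000
      vertex 4.233 3.288 0.000
      vertex 4.233 3.288 15.640
    endloop
  endfacet
  facet normal 0.0000 1.0000 0.0000
    outer loop
      vertex 26.763 3.288 0.000
      vertex 4.233 3.288 15.640
      vertex 26.763 3.288 15.640
    endloop
  endfacet
  facet normal 1.0000 0.0000 0.0000
    outer loop
      vertex 4.233 3.288 0.000
      vertex 4.233 22.415 0.000
      vertex 4.233 22.415 15.640
    endloop
  endfacet
  facet normal 1.0000 0.0000 0.0000
    outer loop
      vertex 4.233 3.288 0.000
      vertex 4.233 22.415 15.640
      vertex 4.233 3.288 15.640
    endloop
  endfacet
  facet normal 0.0000 1.0000 0.0000
    outer loop
      vertex 4.233 22.415 0.000
      vertex 0.000 22.415 0.000
      vertex 0.000 22.415 15.640
    endloop
  endfacet
  facet normal 0.0000 1.0000 0.0000
    outer loop
      vertex 4.233 22.415 0.000
      vertex 0.000 22.415 15.640
      vertex 4.233 22.415 15.640
    endloop
  endfacet
  facet normal -1.0000 0.0000 0.0000
    outer loop
      vertex 0.000 22.415 0.000
      vertex 0.000 0.000 0.000
      vertex 0.000 0.000 15.640
    endloop
  endfacet
  facet normal -1.0000 0.0000 0.0000
    outer loop
      vertex 0.000 22.415 0.000
      vertex 0.000 0.000 15.640
      vertex 0.000 22.415 15.640
    endloop
  endfacet
endsolid part

The G0 Z moves step by Δz≈1.955 mm. Every layer's G1 loop is the same polygon, so the solid is a straight extrusion of it from z=0 to z≈15.6. Closing with flat bottom and top caps and triangulating gives 20 facets — an L-shaped prism: outer 26.8 × 22.4 mm, arm thicknesses ≈ 3.29 mm (horizontal) and 4.23 mm (vertical), extruded 15.6 mm in z.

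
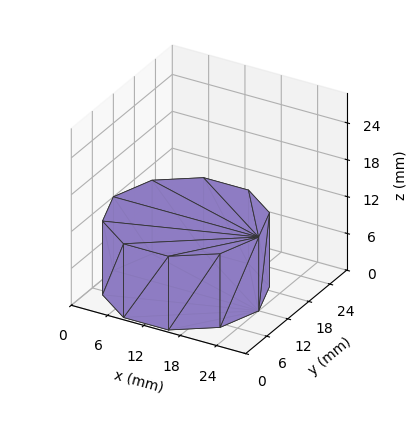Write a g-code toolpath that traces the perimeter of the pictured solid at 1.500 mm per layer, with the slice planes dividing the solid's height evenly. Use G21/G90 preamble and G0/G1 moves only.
Reading the render: the shape is a regular 10-sided prism (a cylinder approximated with 10 flat sides), circumscribed radius ≈ 12 mm, height ≈ 12 mm (dimensions read to the nearest mm from the axis ticks). For the g-code, the solid's height is divided into equal slices at the stated Δz and each level perimeter traced with G1 moves after a G0 lift.

; perimeter-only toolpath
G21 ; units = mm
G90 ; absolute positioning
G28 ; home
; layer 1
G0 Z1.500
G0 X24.000 Y12.000
G1 X21.708 Y19.053
G1 X15.708 Y23.413
G1 X8.292 Y23.413
G1 X2.292 Y19.053
G1 X0.000 Y12.000
G1 X2.292 Y4.947
G1 X8.292 Y0.587
G1 X15.708 Y0.587
G1 X21.708 Y4.947
G1 X24.000 Y12.000
; layer 2
G0 Z3.000
G0 X24.000 Y12.000
G1 X21.708 Y19.053
G1 X15.708 Y23.413
G1 X8.292 Y23.413
G1 X2.292 Y19.053
G1 X0.000 Y12.000
G1 X2.292 Y4.947
G1 X8.292 Y0.587
G1 X15.708 Y0.587
G1 X21.708 Y4.947
G1 X24.000 Y12.000
; layer 3
G0 Z4.500
G0 X24.000 Y12.000
G1 X21.708 Y19.053
G1 X15.708 Y23.413
G1 X8.292 Y23.413
G1 X2.292 Y19.053
G1 X0.000 Y12.000
G1 X2.292 Y4.947
G1 X8.292 Y0.587
G1 X15.708 Y0.587
G1 X21.708 Y4.947
G1 X24.000 Y12.000
; layer 4
G0 Z6.000
G0 X24.000 Y12.000
G1 X21.708 Y19.053
G1 X15.708 Y23.413
G1 X8.292 Y23.413
G1 X2.292 Y19.053
G1 X0.000 Y12.000
G1 X2.292 Y4.947
G1 X8.292 Y0.587
G1 X15.708 Y0.587
G1 X21.708 Y4.947
G1 X24.000 Y12.000
; layer 5
G0 Z7.500
G0 X24.000 Y12.000
G1 X21.708 Y19.053
G1 X15.708 Y23.413
G1 X8.292 Y23.413
G1 X2.292 Y19.053
G1 X0.000 Y12.000
G1 X2.292 Y4.947
G1 X8.292 Y0.587
G1 X15.708 Y0.587
G1 X21.708 Y4.947
G1 X24.000 Y12.000
; layer 6
G0 Z9.000
G0 X24.000 Y12.000
G1 X21.708 Y19.053
G1 X15.708 Y23.413
G1 X8.292 Y23.413
G1 X2.292 Y19.053
G1 X0.000 Y12.000
G1 X2.292 Y4.947
G1 X8.292 Y0.587
G1 X15.708 Y0.587
G1 X21.708 Y4.947
G1 X24.000 Y12.000
; layer 7
G0 Z10.500
G0 X24.000 Y12.000
G1 X21.708 Y19.053
G1 X15.708 Y23.413
G1 X8.292 Y23.413
G1 X2.292 Y19.053
G1 X0.000 Y12.000
G1 X2.292 Y4.947
G1 X8.292 Y0.587
G1 X15.708 Y0.587
G1 X21.708 Y4.947
G1 X24.000 Y12.000
; layer 8
G0 Z12.000
G0 X24.000 Y12.000
G1 X21.708 Y19.053
G1 X15.708 Y23.413
G1 X8.292 Y23.413
G1 X2.292 Y19.053
G1 X0.000 Y12.000
G1 X2.292 Y4.947
G1 X8.292 Y0.587
G1 X15.708 Y0.587
G1 X21.708 Y4.947
G1 X24.000 Y12.000
M2 ; end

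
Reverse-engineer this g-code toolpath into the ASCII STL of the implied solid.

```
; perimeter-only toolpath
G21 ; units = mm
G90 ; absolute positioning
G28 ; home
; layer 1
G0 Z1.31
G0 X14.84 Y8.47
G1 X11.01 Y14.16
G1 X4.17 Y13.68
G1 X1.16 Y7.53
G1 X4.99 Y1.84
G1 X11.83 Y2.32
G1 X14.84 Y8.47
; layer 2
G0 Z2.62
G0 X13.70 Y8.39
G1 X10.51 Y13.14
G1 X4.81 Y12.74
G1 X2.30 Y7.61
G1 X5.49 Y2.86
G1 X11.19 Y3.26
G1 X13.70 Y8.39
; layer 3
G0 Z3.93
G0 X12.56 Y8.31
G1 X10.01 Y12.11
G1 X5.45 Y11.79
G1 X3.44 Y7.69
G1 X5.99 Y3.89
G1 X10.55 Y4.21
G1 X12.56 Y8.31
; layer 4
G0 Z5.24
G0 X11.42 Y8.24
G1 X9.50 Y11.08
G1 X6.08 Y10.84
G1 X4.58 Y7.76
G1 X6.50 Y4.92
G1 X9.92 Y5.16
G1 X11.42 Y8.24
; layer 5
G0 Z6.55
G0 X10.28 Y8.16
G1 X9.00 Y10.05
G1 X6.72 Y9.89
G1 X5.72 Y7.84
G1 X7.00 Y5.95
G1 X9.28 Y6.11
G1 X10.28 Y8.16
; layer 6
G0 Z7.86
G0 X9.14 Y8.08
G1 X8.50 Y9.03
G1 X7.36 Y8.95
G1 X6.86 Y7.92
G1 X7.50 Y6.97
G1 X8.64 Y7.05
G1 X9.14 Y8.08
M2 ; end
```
solid part
  facet normal 0.0000 0.0000 -1.0000
    outer loop
      vertex 3.53 14.63 0.00
      vertex 11.51 15.19 0.00
      vertex 15.98 8.55 0.00
    endloop
  endfacet
  facet normal 0.0000 0.0000 -1.0000
    outer loop
      vertex 0.02 7.45 0.00
      vertex 3.53 14.63 0.00
      vertex 15.98 8.55 0.00
    endloop
  endfacet
  facet normal 0.0000 0.0000 -1.0000
    outer loop
      vertex 4.49 0.81 0.00
      vertex 0.02 7.45 0.00
      vertex 15.98 8.55 0.00
    endloop
  endfacet
  facet normal 0.0000 0.0000 -1.0000
    outer loop
      vertex 12.47 1.37 0.00
      vertex 4.49 0.81 0.00
      vertex 15.98 8.55 0.00
    endloop
  endfacet
  facet normal 0.6619 0.4456 0.6027
    outer loop
      vertex 15.98 8.55 0.00
      vertex 11.51 15.19 0.00
      vertex 8.00 8.00 9.17
    endloop
  endfacet
  facet normal -0.0559 0.7960 0.6027
    outer loop
      vertex 11.51 15.19 0.00
      vertex 3.53 14.63 0.00
      vertex 8.00 8.00 9.17
    endloop
  endfacet
  facet normal -0.7168 0.3504 0.6028
    outer loop
      vertex 3.53 14.63 0.00
      vertex 0.02 7.45 0.00
      vertex 8.00 8.00 9.17
    endloop
  endfacet
  facet normal -0.6619 -0.4456 0.6027
    outer loop
      vertex 0.02 7.45 0.00
      vertex 4.49 0.81 0.00
      vertex 8.00 8.00 9.17
    endloop
  endfacet
  facet normal 0.0559 -0.7960 0.6027
    outer loop
      vertex 4.49 0.81 0.00
      vertex 12.47 1.37 0.00
      vertex 8.00 8.00 9.17
    endloop
  endfacet
  facet normal 0.7168 -0.3504 0.6028
    outer loop
      vertex 12.47 1.37 0.00
      vertex 15.98 8.55 0.00
      vertex 8.00 8.00 9.17
    endloop
  endfacet
endsolid part

The G0 Z moves step by Δz≈1.31 mm. The G1 loops shrink linearly with z, so the solid tapers from its base footprint up to z≈9.17. Closing with a flat bottom cap and the tapered top and triangulating gives 10 facets — a regular 6-sided pyramid, base circumscribed radius ≈ 8 mm, apex at z ≈ 9.17 mm.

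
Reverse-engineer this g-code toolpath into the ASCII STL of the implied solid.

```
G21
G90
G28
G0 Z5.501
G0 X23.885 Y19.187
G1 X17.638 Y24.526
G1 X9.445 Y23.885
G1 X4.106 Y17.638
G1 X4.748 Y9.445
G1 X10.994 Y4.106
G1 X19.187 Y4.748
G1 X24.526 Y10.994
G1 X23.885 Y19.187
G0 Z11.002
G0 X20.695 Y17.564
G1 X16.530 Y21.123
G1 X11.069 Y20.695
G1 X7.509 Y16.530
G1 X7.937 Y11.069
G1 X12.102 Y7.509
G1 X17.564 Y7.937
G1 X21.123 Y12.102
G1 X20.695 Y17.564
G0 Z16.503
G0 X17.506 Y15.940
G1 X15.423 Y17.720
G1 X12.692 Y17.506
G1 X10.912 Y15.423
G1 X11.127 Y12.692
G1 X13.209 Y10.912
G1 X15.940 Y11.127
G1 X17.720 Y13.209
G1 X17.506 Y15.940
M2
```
solid part
  facet normal 0.0000 0.0000 -1.0000
    outer loop
      vertex 7.821 27.074 0.000
      vertex 18.745 27.930 0.000
      vertex 27.074 20.811 0.000
    endloop
  endfacet
  facet normal 0.0000 0.0000 -1.0000
    outer loop
      vertex 0.702 18.745 0.000
      vertex 7.821 27.074 0.000
      vertex 27.074 20.811 0.000
    endloop
  endfacet
  facet normal 0.0000 0.0000 -1.0000
    outer loop
      vertex 1.558 7.821 0.000
      vertex 0.702 18.745 0.000
      vertex 27.074 20.811 0.000
    endloop
  endfacet
  facet normal 0.0000 0.0000 -1.0000
    outer loop
      vertex 9.887 0.702 0.000
      vertex 1.558 7.821 0.000
      vertex 27.074 20.811 0.000
    endloop
  endfacet
  facet normal 0.0000 0.0000 -1.0000
    outer loop
      vertex 20.811 1.558 0.000
      vertex 9.887 0.702 0.000
      vertex 27.074 20.811 0.000
    endloop
  endfacet
  facet normal 0.0000 0.0000 -1.0000
    outer loop
      vertex 27.930 9.887 0.000
      vertex 20.811 1.558 0.000
      vertex 27.074 20.811 0.000
    endloop
  endfacet
  facet normal 0.5569 0.6515 0.5152
    outer loop
      vertex 27.074 20.811 0.000
      vertex 18.745 27.930 0.000
      vertex 14.316 14.316 22.004
    endloop
  endfacet
  facet normal -0.0670 0.8545 0.5152
    outer loop
      vertex 18.745 27.930 0.000
      vertex 7.821 27.074 0.000
      vertex 14.316 14.316 22.004
    endloop
  endfacet
  facet normal -0.6515 0.5569 0.5152
    outer loop
      vertex 7.821 27.074 0.000
      vertex 0.702 18.745 0.000
      vertex 14.316 14.316 22.004
    endloop
  endfacet
  facet normal -0.8545 -0.0670 0.5152
    outer loop
      vertex 0.702 18.745 0.000
      vertex 1.558 7.821 0.000
      vertex 14.316 14.316 22.004
    endloop
  endfacet
  facet normal -0.5569 -0.6515 0.5152
    outer loop
      vertex 1.558 7.821 0.000
      vertex 9.887 0.702 0.000
      vertex 14.316 14.316 22.004
    endloop
  endfacet
  facet normal 0.0670 -0.8545 0.5152
    outer loop
      vertex 9.887 0.702 0.000
      vertex 20.811 1.558 0.000
      vertex 14.316 14.316 22.004
    endloop
  endfacet
  facet normal 0.6515 -0.5569 0.5152
    outer loop
      vertex 20.811 1.558 0.000
      vertex 27.930 9.887 0.000
      vertex 14.316 14.316 22.004
    endloop
  endfacet
  facet normal 0.8545 0.0670 0.5152
    outer loop
      vertex 27.930 9.887 0.000
      vertex 27.074 20.811 0.000
      vertex 14.316 14.316 22.004
    endloop
  endfacet
endsolid part

The G0 Z moves step by Δz≈5.501 mm. The G1 loops shrink linearly with z, so the solid tapers from its base footprint up to z≈22. Closing with a flat bottom cap and the tapered top and triangulating gives 14 facets — a regular 8-sided pyramid, base circumscribed radius ≈ 14.3 mm, apex at z ≈ 22 mm.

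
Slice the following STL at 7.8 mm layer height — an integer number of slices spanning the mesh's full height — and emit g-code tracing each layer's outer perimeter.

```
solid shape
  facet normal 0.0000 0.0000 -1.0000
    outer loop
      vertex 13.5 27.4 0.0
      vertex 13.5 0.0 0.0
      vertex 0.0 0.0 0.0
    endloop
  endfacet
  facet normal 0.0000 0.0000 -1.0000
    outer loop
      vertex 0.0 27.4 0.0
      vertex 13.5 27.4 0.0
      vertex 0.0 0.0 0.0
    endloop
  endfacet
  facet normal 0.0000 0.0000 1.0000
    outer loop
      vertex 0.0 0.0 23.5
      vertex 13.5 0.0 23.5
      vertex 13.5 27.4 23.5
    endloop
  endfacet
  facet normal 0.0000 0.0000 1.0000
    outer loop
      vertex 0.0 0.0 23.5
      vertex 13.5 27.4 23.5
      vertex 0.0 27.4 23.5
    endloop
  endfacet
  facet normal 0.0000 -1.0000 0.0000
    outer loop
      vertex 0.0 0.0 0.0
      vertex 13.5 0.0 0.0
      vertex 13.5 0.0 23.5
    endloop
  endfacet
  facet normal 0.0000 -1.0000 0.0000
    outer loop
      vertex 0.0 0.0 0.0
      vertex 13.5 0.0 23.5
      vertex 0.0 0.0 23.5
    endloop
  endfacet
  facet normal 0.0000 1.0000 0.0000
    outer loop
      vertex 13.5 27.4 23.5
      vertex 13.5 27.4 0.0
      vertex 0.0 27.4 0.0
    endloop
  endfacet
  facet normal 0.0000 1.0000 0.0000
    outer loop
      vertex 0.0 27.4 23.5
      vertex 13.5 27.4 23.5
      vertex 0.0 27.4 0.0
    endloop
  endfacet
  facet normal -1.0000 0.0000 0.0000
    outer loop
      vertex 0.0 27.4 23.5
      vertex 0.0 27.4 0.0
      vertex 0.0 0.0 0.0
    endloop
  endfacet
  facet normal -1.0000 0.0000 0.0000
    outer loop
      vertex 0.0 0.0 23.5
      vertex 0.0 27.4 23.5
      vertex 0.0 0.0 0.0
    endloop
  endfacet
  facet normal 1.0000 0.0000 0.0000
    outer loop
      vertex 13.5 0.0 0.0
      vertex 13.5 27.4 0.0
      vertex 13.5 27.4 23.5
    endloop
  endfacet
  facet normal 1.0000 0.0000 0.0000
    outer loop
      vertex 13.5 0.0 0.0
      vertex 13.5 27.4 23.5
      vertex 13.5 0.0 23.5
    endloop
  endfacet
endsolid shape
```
; perimeter-only toolpath
G21 ; units = mm
G90 ; absolute positioning
G28 ; home
; layer 1
G0 Z7.8
G0 X0.0 Y0.0
G1 X13.5 Y0.0
G1 X13.5 Y27.4
G1 X0.0 Y27.4
G1 X0.0 Y0.0
; layer 2
G0 Z15.7
G0 X0.0 Y0.0
G1 X13.5 Y0.0
G1 X13.5 Y27.4
G1 X0.0 Y27.4
G1 X0.0 Y0.0
; layer 3
G0 Z23.5
G0 X0.0 Y0.0
G1 X13.5 Y0.0
G1 X13.5 Y27.4
G1 X0.0 Y27.4
G1 X0.0 Y0.0
M2 ; end

The solid is a rectangular box, roughly 13.5 × 27.4 mm footprint and 23.5 mm tall. Slicing at Δz = 7.8 mm — 3 equal slices spanning the solid's height, so layer i sits at z = i·h/3 — gives 3 non-empty perimeters. Each is a 4-segment closed polygon; G0 lifts to the layer z and rapids to the start vertex, then G1 traces the edges.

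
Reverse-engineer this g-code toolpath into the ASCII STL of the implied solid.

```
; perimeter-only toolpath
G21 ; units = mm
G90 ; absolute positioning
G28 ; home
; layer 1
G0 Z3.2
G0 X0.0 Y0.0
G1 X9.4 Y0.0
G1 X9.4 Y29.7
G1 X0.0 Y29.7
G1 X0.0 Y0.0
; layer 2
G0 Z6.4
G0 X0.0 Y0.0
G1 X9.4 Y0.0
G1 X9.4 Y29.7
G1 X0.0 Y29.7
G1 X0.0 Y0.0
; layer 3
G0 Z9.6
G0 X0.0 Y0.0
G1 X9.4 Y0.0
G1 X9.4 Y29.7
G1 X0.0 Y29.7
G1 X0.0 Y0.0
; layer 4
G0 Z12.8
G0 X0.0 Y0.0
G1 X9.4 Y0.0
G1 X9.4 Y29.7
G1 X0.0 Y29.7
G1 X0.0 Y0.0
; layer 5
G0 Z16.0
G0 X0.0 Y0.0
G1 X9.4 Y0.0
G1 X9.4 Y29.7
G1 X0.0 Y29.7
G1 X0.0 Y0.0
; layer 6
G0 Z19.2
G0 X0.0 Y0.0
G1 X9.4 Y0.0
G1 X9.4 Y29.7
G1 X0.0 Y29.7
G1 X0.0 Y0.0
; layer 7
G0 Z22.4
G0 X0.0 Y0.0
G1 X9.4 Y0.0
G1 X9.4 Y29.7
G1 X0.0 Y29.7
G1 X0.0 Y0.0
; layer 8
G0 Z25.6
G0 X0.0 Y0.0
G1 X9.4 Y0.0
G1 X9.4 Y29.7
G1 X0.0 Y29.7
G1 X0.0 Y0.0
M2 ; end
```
solid part
  facet normal 0.0000 0.0000 -1.0000
    outer loop
      vertex 9.4 29.7 0.0
      vertex 9.4 0.0 0.0
      vertex 0.0 0.0 0.0
    endloop
  endfacet
  facet normal 0.0000 0.0000 -1.0000
    outer loop
      vertex 0.0 29.7 0.0
      vertex 9.4 29.7 0.0
      vertex 0.0 0.0 0.0
    endloop
  endfacet
  facet normal 0.0000 0.0000 1.0000
    outer loop
      vertex 0.0 0.0 25.6
      vertex 9.4 0.0 25.6
      vertex 9.4 29.7 25.6
    endloop
  endfacet
  facet normal 0.0000 0.0000 1.0000
    outer loop
      vertex 0.0 0.0 25.6
      vertex 9.4 29.7 25.6
      vertex 0.0 29.7 25.6
    endloop
  endfacet
  facet normal 0.0000 -1.0000 0.0000
    outer loop
      vertex 0.0 0.0 0.0
      vertex 9.4 0.0 0.0
      vertex 9.4 0.0 25.6
    endloop
  endfacet
  facet normal 0.0000 -1.0000 0.0000
    outer loop
      vertex 0.0 0.0 0.0
      vertex 9.4 0.0 25.6
      vertex 0.0 0.0 25.6
    endloop
  endfacet
  facet normal 0.0000 1.0000 0.0000
    outer loop
      vertex 9.4 29.7 25.6
      vertex 9.4 29.7 0.0
      vertex 0.0 29.7 0.0
    endloop
  endfacet
  facet normal 0.0000 1.0000 0.0000
    outer loop
      vertex 0.0 29.7 25.6
      vertex 9.4 29.7 25.6
      vertex 0.0 29.7 0.0
    endloop
  endfacet
  facet normal -1.0000 0.0000 0.0000
    outer loop
      vertex 0.0 29.7 25.6
      vertex 0.0 29.7 0.0
      vertex 0.0 0.0 0.0
    endloop
  endfacet
  facet normal -1.0000 0.0000 0.0000
    outer loop
      vertex 0.0 0.0 25.6
      vertex 0.0 29.7 25.6
      vertex 0.0 0.0 0.0
    endloop
  endfacet
  facet normal 1.0000 0.0000 0.0000
    outer loop
      vertex 9.4 0.0 0.0
      vertex 9.4 29.7 0.0
      vertex 9.4 29.7 25.6
    endloop
  endfacet
  facet normal 1.0000 0.0000 0.0000
    outer loop
      vertex 9.4 0.0 0.0
      vertex 9.4 29.7 25.6
      vertex 9.4 0.0 25.6
    endloop
  endfacet
endsolid part

The G0 Z moves step by Δz≈3.2 mm. Every layer's G1 loop is the same polygon, so the solid is a straight extrusion of it from z=0 to z≈25.6. Closing with flat bottom and top caps and triangulating gives 12 facets — a rectangular box, roughly 9.4 × 29.7 mm footprint and 25.6 mm tall.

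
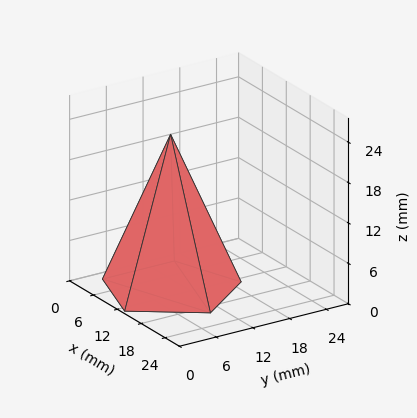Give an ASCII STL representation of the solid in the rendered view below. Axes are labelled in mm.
Reading the render: the shape is a regular 5-sided pyramid, base circumscribed radius ≈ 10 mm, apex at z ≈ 23 mm (dimensions read to the nearest mm from the axis ticks). For the STL, each face is triangulated and given an outward normal.

solid part
  facet normal 0.0000 0.0000 -1.0000
    outer loop
      vertex 1.910 15.878 0.000
      vertex 13.090 19.511 0.000
      vertex 20.000 10.000 0.000
    endloop
  endfacet
  facet normal 0.0000 0.0000 -1.0000
    outer loop
      vertex 1.910 4.122 0.000
      vertex 1.910 15.878 0.000
      vertex 20.000 10.000 0.000
    endloop
  endfacet
  facet normal 0.0000 0.0000 -1.0000
    outer loop
      vertex 13.090 0.489 0.000
      vertex 1.910 4.122 0.000
      vertex 20.000 10.000 0.000
    endloop
  endfacet
  facet normal 0.7632 0.5545 0.3318
    outer loop
      vertex 20.000 10.000 0.000
      vertex 13.090 19.511 0.000
      vertex 10.000 10.000 23.000
    endloop
  endfacet
  facet normal -0.2915 0.8972 0.3318
    outer loop
      vertex 13.090 19.511 0.000
      vertex 1.910 15.878 0.000
      vertex 10.000 10.000 23.000
    endloop
  endfacet
  facet normal -0.9433 0.0000 0.3318
    outer loop
      vertex 1.910 15.878 0.000
      vertex 1.910 4.122 0.000
      vertex 10.000 10.000 23.000
    endloop
  endfacet
  facet normal -0.2915 -0.8972 0.3318
    outer loop
      vertex 1.910 4.122 0.000
      vertex 13.090 0.489 0.000
      vertex 10.000 10.000 23.000
    endloop
  endfacet
  facet normal 0.7632 -0.5545 0.3318
    outer loop
      vertex 13.090 0.489 0.000
      vertex 20.000 10.000 0.000
      vertex 10.000 10.000 23.000
    endloop
  endfacet
endsolid part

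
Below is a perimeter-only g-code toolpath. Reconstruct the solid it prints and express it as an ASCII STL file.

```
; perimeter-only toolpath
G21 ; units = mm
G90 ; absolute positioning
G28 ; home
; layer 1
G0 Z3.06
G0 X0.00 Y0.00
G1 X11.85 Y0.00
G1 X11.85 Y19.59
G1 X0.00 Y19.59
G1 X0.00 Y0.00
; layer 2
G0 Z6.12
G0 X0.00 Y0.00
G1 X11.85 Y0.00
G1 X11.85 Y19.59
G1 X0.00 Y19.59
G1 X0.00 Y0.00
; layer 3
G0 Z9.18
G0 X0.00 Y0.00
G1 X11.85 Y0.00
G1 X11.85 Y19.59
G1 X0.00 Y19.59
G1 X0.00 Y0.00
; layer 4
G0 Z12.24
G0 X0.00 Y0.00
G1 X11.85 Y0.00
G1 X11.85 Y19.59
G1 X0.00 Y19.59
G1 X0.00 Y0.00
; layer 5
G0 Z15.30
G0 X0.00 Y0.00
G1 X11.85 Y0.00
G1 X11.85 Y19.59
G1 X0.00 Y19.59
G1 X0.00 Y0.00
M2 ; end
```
solid part
  facet normal 0.0000 0.0000 -1.0000
    outer loop
      vertex 11.85 19.59 0.00
      vertex 11.85 0.00 0.00
      vertex 0.00 0.00 0.00
    endloop
  endfacet
  facet normal 0.0000 0.0000 -1.0000
    outer loop
      vertex 0.00 19.59 0.00
      vertex 11.85 19.59 0.00
      vertex 0.00 0.00 0.00
    endloop
  endfacet
  facet normal 0.0000 0.0000 1.0000
    outer loop
      vertex 0.00 0.00 15.30
      vertex 11.85 0.00 15.30
      vertex 11.85 19.59 15.30
    endloop
  endfacet
  facet normal 0.0000 0.0000 1.0000
    outer loop
      vertex 0.00 0.00 15.30
      vertex 11.85 19.59 15.30
      vertex 0.00 19.59 15.30
    endloop
  endfacet
  facet normal 0.0000 -1.0000 0.0000
    outer loop
      vertex 0.00 0.00 0.00
      vertex 11.85 0.00 0.00
      vertex 11.85 0.00 15.30
    endloop
  endfacet
  facet normal 0.0000 -1.0000 0.0000
    outer loop
      vertex 0.00 0.00 0.00
      vertex 11.85 0.00 15.30
      vertex 0.00 0.00 15.30
    endloop
  endfacet
  facet normal 0.0000 1.0000 0.0000
    outer loop
      vertex 11.85 19.59 15.30
      vertex 11.85 19.59 0.00
      vertex 0.00 19.59 0.00
    endloop
  endfacet
  facet normal 0.0000 1.0000 0.0000
    outer loop
      vertex 0.00 19.59 15.30
      vertex 11.85 19.59 15.30
      vertex 0.00 19.59 0.00
    endloop
  endfacet
  facet normal -1.0000 0.0000 0.0000
    outer loop
      vertex 0.00 19.59 15.30
      vertex 0.00 19.59 0.00
      vertex 0.00 0.00 0.00
    endloop
  endfacet
  facet normal -1.0000 0.0000 0.0000
    outer loop
      vertex 0.00 0.00 15.30
      vertex 0.00 19.59 15.30
      vertex 0.00 0.00 0.00
    endloop
  endfacet
  facet normal 1.0000 0.0000 0.0000
    outer loop
      vertex 11.85 0.00 0.00
      vertex 11.85 19.59 0.00
      vertex 11.85 19.59 15.30
    endloop
  endfacet
  facet normal 1.0000 0.0000 0.0000
    outer loop
      vertex 11.85 0.00 0.00
      vertex 11.85 19.59 15.30
      vertex 11.85 0.00 15.30
    endloop
  endfacet
endsolid part

The G0 Z moves step by Δz≈3.06 mm. Every layer's G1 loop is the same polygon, so the solid is a straight extrusion of it from z=0 to z≈15.3. Closing with flat bottom and top caps and triangulating gives 12 facets — a rectangular box, roughly 11.8 × 19.6 mm footprint and 15.3 mm tall.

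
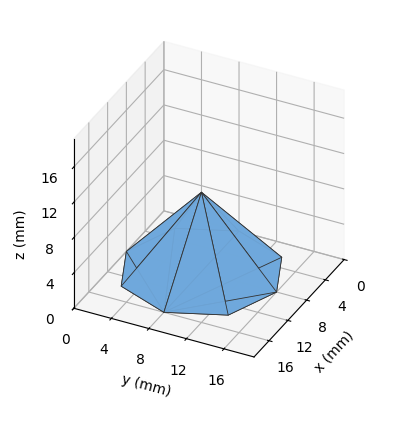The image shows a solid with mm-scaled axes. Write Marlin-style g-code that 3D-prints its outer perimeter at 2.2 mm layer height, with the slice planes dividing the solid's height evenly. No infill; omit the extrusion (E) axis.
Reading the render: the shape is a regular 8-sided pyramid, base circumscribed radius ≈ 8 mm, apex at z ≈ 9 mm (dimensions read to the nearest mm from the axis ticks). For the g-code, the solid's height is divided into equal slices at the stated Δz and each level perimeter traced with G1 moves after a G0 lift.

; perimeter-only toolpath
G21 ; units = mm
G90 ; absolute positioning
G28 ; home
; layer 1
G0 Z2.2
G0 X14.0 Y8.0
G1 X12.3 Y12.3
G1 X8.0 Y14.0
G1 X3.7 Y12.3
G1 X2.0 Y8.0
G1 X3.7 Y3.7
G1 X8.0 Y2.0
G1 X12.3 Y3.7
G1 X14.0 Y8.0
; layer 2
G0 Z4.5
G0 X12.0 Y8.0
G1 X10.8 Y10.8
G1 X8.0 Y12.0
G1 X5.2 Y10.8
G1 X4.0 Y8.0
G1 X5.2 Y5.2
G1 X8.0 Y4.0
G1 X10.8 Y5.2
G1 X12.0 Y8.0
; layer 3
G0 Z6.8
G0 X10.0 Y8.0
G1 X9.4 Y9.4
G1 X8.0 Y10.0
G1 X6.6 Y9.4
G1 X6.0 Y8.0
G1 X6.6 Y6.6
G1 X8.0 Y6.0
G1 X9.4 Y6.6
G1 X10.0 Y8.0
M2 ; end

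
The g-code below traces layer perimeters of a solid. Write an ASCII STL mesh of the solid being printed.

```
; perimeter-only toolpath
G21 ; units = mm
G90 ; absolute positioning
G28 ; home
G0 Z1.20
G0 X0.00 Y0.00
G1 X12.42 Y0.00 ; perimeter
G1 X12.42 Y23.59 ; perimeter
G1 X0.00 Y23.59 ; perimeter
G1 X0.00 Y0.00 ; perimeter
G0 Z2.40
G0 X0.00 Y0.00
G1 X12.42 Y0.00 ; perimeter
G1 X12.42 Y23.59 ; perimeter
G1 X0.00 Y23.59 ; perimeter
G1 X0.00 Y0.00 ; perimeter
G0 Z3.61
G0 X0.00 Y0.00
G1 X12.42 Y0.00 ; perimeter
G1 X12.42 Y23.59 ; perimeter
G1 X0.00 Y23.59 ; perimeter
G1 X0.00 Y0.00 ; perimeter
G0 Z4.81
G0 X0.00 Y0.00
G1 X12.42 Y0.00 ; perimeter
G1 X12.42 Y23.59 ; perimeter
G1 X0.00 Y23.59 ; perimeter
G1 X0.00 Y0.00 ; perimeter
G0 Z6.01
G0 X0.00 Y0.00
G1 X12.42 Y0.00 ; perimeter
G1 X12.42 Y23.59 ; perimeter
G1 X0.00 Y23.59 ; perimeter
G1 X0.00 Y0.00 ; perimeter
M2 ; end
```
solid part
  facet normal 0.0000 0.0000 -1.0000
    outer loop
      vertex 12.42 23.59 0.00
      vertex 12.42 0.00 0.00
      vertex 0.00 0.00 0.00
    endloop
  endfacet
  facet normal 0.0000 0.0000 -1.0000
    outer loop
      vertex 0.00 23.59 0.00
      vertex 12.42 23.59 0.00
      vertex 0.00 0.00 0.00
    endloop
  endfacet
  facet normal 0.0000 0.0000 1.0000
    outer loop
      vertex 0.00 0.00 6.01
      vertex 12.42 0.00 6.01
      vertex 12.42 23.59 6.01
    endloop
  endfacet
  facet normal 0.0000 0.0000 1.0000
    outer loop
      vertex 0.00 0.00 6.01
      vertex 12.42 23.59 6.01
      vertex 0.00 23.59 6.01
    endloop
  endfacet
  facet normal 0.0000 -1.0000 0.0000
    outer loop
      vertex 0.00 0.00 0.00
      vertex 12.42 0.00 0.00
      vertex 12.42 0.00 6.01
    endloop
  endfacet
  facet normal 0.0000 -1.0000 0.0000
    outer loop
      vertex 0.00 0.00 0.00
      vertex 12.42 0.00 6.01
      vertex 0.00 0.00 6.01
    endloop
  endfacet
  facet normal 0.0000 1.0000 0.0000
    outer loop
      vertex 12.42 23.59 6.01
      vertex 12.42 23.59 0.00
      vertex 0.00 23.59 0.00
    endloop
  endfacet
  facet normal 0.0000 1.0000 0.0000
    outer loop
      vertex 0.00 23.59 6.01
      vertex 12.42 23.59 6.01
      vertex 0.00 23.59 0.00
    endloop
  endfacet
  facet normal -1.0000 0.0000 0.0000
    outer loop
      vertex 0.00 23.59 6.01
      vertex 0.00 23.59 0.00
      vertex 0.00 0.00 0.00
    endloop
  endfacet
  facet normal -1.0000 0.0000 0.0000
    outer loop
      vertex 0.00 0.00 6.01
      vertex 0.00 23.59 6.01
      vertex 0.00 0.00 0.00
    endloop
  endfacet
  facet normal 1.0000 0.0000 0.0000
    outer loop
      vertex 12.42 0.00 0.00
      vertex 12.42 23.59 0.00
      vertex 12.42 23.59 6.01
    endloop
  endfacet
  facet normal 1.0000 0.0000 0.0000
    outer loop
      vertex 12.42 0.00 0.00
      vertex 12.42 23.59 6.01
      vertex 12.42 0.00 6.01
    endloop
  endfacet
endsolid part

The G0 Z moves step by Δz≈1.20 mm. Every layer's G1 loop is the same polygon, so the solid is a straight extrusion of it from z=0 to z≈6.01. Closing with flat bottom and top caps and triangulating gives 12 facets — a rectangular box, roughly 12.4 × 23.6 mm footprint and 6.01 mm tall.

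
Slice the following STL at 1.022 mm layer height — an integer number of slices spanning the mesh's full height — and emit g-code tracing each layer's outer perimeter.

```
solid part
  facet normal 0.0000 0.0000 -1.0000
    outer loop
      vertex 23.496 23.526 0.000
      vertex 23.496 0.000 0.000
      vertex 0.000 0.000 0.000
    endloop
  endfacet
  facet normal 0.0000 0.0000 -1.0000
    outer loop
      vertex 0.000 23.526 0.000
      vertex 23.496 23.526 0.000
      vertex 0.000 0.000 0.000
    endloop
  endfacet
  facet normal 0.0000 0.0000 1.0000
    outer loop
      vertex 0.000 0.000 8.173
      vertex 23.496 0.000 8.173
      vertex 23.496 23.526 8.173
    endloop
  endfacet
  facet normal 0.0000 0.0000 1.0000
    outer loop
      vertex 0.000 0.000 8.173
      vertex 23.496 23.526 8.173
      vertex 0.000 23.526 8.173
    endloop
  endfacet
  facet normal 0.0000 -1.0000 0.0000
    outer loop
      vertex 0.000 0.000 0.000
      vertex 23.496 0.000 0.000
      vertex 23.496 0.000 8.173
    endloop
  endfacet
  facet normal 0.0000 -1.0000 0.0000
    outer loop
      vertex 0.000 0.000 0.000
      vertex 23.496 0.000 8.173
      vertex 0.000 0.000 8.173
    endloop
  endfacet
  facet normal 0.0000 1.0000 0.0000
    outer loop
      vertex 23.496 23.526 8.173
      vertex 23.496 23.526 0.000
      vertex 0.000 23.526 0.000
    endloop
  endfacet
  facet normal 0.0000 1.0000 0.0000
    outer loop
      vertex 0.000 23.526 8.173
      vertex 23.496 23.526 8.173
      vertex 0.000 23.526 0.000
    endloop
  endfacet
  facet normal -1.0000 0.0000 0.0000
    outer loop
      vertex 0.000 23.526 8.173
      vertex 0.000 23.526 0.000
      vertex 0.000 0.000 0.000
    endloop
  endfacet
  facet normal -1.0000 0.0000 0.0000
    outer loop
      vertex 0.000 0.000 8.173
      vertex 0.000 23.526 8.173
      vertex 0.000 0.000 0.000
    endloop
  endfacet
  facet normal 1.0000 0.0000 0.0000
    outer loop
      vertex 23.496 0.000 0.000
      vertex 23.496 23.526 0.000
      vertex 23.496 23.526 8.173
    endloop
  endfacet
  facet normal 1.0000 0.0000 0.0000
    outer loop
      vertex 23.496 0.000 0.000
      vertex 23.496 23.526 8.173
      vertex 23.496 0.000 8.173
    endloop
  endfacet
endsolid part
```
; perimeter-only toolpath
G21 ; units = mm
G90 ; absolute positioning
G28 ; home
; layer 1
G0 Z1.022
G0 X0.000 Y0.000
G1 X23.496 Y0.000
G1 X23.496 Y23.526
G1 X0.000 Y23.526
G1 X0.000 Y0.000
; layer 2
G0 Z2.043
G0 X0.000 Y0.000
G1 X23.496 Y0.000
G1 X23.496 Y23.526
G1 X0.000 Y23.526
G1 X0.000 Y0.000
; layer 3
G0 Z3.065
G0 X0.000 Y0.000
G1 X23.496 Y0.000
G1 X23.496 Y23.526
G1 X0.000 Y23.526
G1 X0.000 Y0.000
; layer 4
G0 Z4.087
G0 X0.000 Y0.000
G1 X23.496 Y0.000
G1 X23.496 Y23.526
G1 X0.000 Y23.526
G1 X0.000 Y0.000
; layer 5
G0 Z5.108
G0 X0.000 Y0.000
G1 X23.496 Y0.000
G1 X23.496 Y23.526
G1 X0.000 Y23.526
G1 X0.000 Y0.000
; layer 6
G0 Z6.130
G0 X0.000 Y0.000
G1 X23.496 Y0.000
G1 X23.496 Y23.526
G1 X0.000 Y23.526
G1 X0.000 Y0.000
; layer 7
G0 Z7.151
G0 X0.000 Y0.000
G1 X23.496 Y0.000
G1 X23.496 Y23.526
G1 X0.000 Y23.526
G1 X0.000 Y0.000
; layer 8
G0 Z8.173
G0 X0.000 Y0.000
G1 X23.496 Y0.000
G1 X23.496 Y23.526
G1 X0.000 Y23.526
G1 X0.000 Y0.000
M2 ; end

The solid is a rectangular box, roughly 23.5 × 23.5 mm footprint and 8.17 mm tall. Slicing at Δz = 1.022 mm — 8 equal slices spanning the solid's height, so layer i sits at z = i·h/8 — gives 8 non-empty perimeters. Each is a 4-segment closed polygon; G0 lifts to the layer z and rapids to the start vertex, then G1 traces the edges.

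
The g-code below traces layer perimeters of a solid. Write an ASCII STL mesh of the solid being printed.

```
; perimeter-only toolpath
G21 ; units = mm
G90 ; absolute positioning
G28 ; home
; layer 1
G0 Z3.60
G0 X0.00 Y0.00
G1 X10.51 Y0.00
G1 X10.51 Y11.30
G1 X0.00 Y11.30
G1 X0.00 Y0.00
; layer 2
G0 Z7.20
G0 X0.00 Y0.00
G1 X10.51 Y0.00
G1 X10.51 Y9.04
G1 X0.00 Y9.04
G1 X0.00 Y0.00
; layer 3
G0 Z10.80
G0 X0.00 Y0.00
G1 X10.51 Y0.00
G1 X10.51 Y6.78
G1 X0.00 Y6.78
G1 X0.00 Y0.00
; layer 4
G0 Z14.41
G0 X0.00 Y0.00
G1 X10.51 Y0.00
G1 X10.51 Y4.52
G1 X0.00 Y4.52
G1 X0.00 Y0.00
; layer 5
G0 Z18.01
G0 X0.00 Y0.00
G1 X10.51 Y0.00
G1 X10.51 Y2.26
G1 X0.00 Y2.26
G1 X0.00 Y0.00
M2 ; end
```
solid part
  facet normal 0.0000 0.0000 -1.0000
    outer loop
      vertex 10.51 13.56 0.00
      vertex 10.51 0.00 0.00
      vertex 0.00 0.00 0.00
    endloop
  endfacet
  facet normal 0.0000 0.0000 -1.0000
    outer loop
      vertex 0.00 13.56 0.00
      vertex 10.51 13.56 0.00
      vertex 0.00 0.00 0.00
    endloop
  endfacet
  facet normal 0.0000 -1.0000 0.0000
    outer loop
      vertex 0.00 0.00 0.00
      vertex 10.51 0.00 0.00
      vertex 10.51 0.00 21.61
    endloop
  endfacet
  facet normal 0.0000 -1.0000 0.0000
    outer loop
      vertex 0.00 0.00 0.00
      vertex 10.51 0.00 21.61
      vertex 0.00 0.00 21.61
    endloop
  endfacet
  facet normal 0.0000 0.8471 0.5315
    outer loop
      vertex 0.00 0.00 21.61
      vertex 10.51 0.00 21.61
      vertex 10.51 13.56 0.00
    endloop
  endfacet
  facet normal 0.0000 0.8471 0.5315
    outer loop
      vertex 0.00 0.00 21.61
      vertex 10.51 13.56 0.00
      vertex 0.00 13.56 0.00
    endloop
  endfacet
  facet normal -1.0000 0.0000 0.0000
    outer loop
      vertex 0.00 0.00 21.61
      vertex 0.00 13.56 0.00
      vertex 0.00 0.00 0.00
    endloop
  endfacet
  facet normal 1.0000 0.0000 0.0000
    outer loop
      vertex 10.51 0.00 0.00
      vertex 10.51 13.56 0.00
      vertex 10.51 0.00 21.61
    endloop
  endfacet
endsolid part

The G0 Z moves step by Δz≈3.60 mm. The G1 loops shrink linearly with z, so the solid tapers from its base footprint up to z≈21.6. Closing with a flat bottom cap and the tapered top and triangulating gives 8 facets — a wedge (ramp): 10.5 × 13.6 mm base, rising to 21.6 mm along the y=0 edge and sloping linearly to z=0 at y=13.6.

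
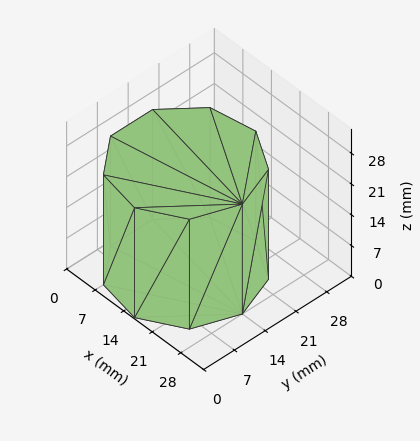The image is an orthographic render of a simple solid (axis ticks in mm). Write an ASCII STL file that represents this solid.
Reading the render: the shape is a regular 9-sided prism (a cylinder approximated with 9 flat sides), circumscribed radius ≈ 14 mm, height ≈ 25 mm (dimensions read to the nearest mm from the axis ticks). For the STL, each face is triangulated and given an outward normal.

solid part
  facet normal 0.0000 0.0000 -1.0000
    outer loop
      vertex 16.43 27.79 0.00
      vertex 24.72 23.00 0.00
      vertex 28.00 14.00 0.00
    endloop
  endfacet
  facet normal 0.0000 0.0000 -1.0000
    outer loop
      vertex 7.00 26.12 0.00
      vertex 16.43 27.79 0.00
      vertex 28.00 14.00 0.00
    endloop
  endfacet
  facet normal 0.0000 0.0000 -1.0000
    outer loop
      vertex 0.84 18.79 0.00
      vertex 7.00 26.12 0.00
      vertex 28.00 14.00 0.00
    endloop
  endfacet
  facet normal 0.0000 0.0000 -1.0000
    outer loop
      vertex 0.84 9.21 0.00
      vertex 0.84 18.79 0.00
      vertex 28.00 14.00 0.00
    endloop
  endfacet
  facet normal 0.0000 0.0000 -1.0000
    outer loop
      vertex 7.00 1.88 0.00
      vertex 0.84 9.21 0.00
      vertex 28.00 14.00 0.00
    endloop
  endfacet
  facet normal 0.0000 0.0000 -1.0000
    outer loop
      vertex 16.43 0.21 0.00
      vertex 7.00 1.88 0.00
      vertex 28.00 14.00 0.00
    endloop
  endfacet
  facet normal 0.0000 0.0000 -1.0000
    outer loop
      vertex 24.72 5.00 0.00
      vertex 16.43 0.21 0.00
      vertex 28.00 14.00 0.00
    endloop
  endfacet
  facet normal 0.0000 0.0000 1.0000
    outer loop
      vertex 28.00 14.00 25.00
      vertex 24.72 23.00 25.00
      vertex 16.43 27.79 25.00
    endloop
  endfacet
  facet normal 0.0000 0.0000 1.0000
    outer loop
      vertex 28.00 14.00 25.00
      vertex 16.43 27.79 25.00
      vertex 7.00 26.12 25.00
    endloop
  endfacet
  facet normal 0.0000 0.0000 1.0000
    outer loop
      vertex 28.00 14.00 25.00
      vertex 7.00 26.12 25.00
      vertex 0.84 18.79 25.00
    endloop
  endfacet
  facet normal 0.0000 0.0000 1.0000
    outer loop
      vertex 28.00 14.00 25.00
      vertex 0.84 18.79 25.00
      vertex 0.84 9.21 25.00
    endloop
  endfacet
  facet normal 0.0000 0.0000 1.0000
    outer loop
      vertex 28.00 14.00 25.00
      vertex 0.84 9.21 25.00
      vertex 7.00 1.88 25.00
    endloop
  endfacet
  facet normal 0.0000 0.0000 1.0000
    outer loop
      vertex 28.00 14.00 25.00
      vertex 7.00 1.88 25.00
      vertex 16.43 0.21 25.00
    endloop
  endfacet
  facet normal 0.0000 0.0000 1.0000
    outer loop
      vertex 28.00 14.00 25.00
      vertex 16.43 0.21 25.00
      vertex 24.72 5.00 25.00
    endloop
  endfacet
  facet normal 0.9395 0.3424 0.0000
    outer loop
      vertex 28.00 14.00 0.00
      vertex 24.72 23.00 0.00
      vertex 24.72 23.00 25.00
    endloop
  endfacet
  facet normal 0.9395 0.3424 0.0000
    outer loop
      vertex 28.00 14.00 0.00
      vertex 24.72 23.00 25.00
      vertex 28.00 14.00 25.00
    endloop
  endfacet
  facet normal 0.5003 0.8659 0.0000
    outer loop
      vertex 24.72 23.00 0.00
      vertex 16.43 27.79 0.00
      vertex 16.43 27.79 25.00
    endloop
  endfacet
  facet normal 0.5003 0.8659 0.0000
    outer loop
      vertex 24.72 23.00 0.00
      vertex 16.43 27.79 25.00
      vertex 24.72 23.00 25.00
    endloop
  endfacet
  facet normal -0.1744 0.9847 0.0000
    outer loop
      vertex 16.43 27.79 0.00
      vertex 7.00 26.12 0.00
      vertex 7.00 26.12 25.00
    endloop
  endfacet
  facet normal -0.1744 0.9847 0.0000
    outer loop
      vertex 16.43 27.79 0.00
      vertex 7.00 26.12 25.00
      vertex 16.43 27.79 25.00
    endloop
  endfacet
  facet normal -0.7656 0.6434 0.0000
    outer loop
      vertex 7.00 26.12 0.00
      vertex 0.84 18.79 0.00
      vertex 0.84 18.79 25.00
    endloop
  endfacet
  facet normal -0.7656 0.6434 0.0000
    outer loop
      vertex 7.00 26.12 0.00
      vertex 0.84 18.79 25.00
      vertex 7.00 26.12 25.00
    endloop
  endfacet
  facet normal -1.0000 0.0000 0.0000
    outer loop
      vertex 0.84 18.79 0.00
      vertex 0.84 9.21 0.00
      vertex 0.84 9.21 25.00
    endloop
  endfacet
  facet normal -1.0000 0.0000 0.0000
    outer loop
      vertex 0.84 18.79 0.00
      vertex 0.84 9.21 25.00
      vertex 0.84 18.79 25.00
    endloop
  endfacet
  facet normal -0.7656 -0.6434 0.0000
    outer loop
      vertex 0.84 9.21 0.00
      vertex 7.00 1.88 0.00
      vertex 7.00 1.88 25.00
    endloop
  endfacet
  facet normal -0.7656 -0.6434 0.0000
    outer loop
      vertex 0.84 9.21 0.00
      vertex 7.00 1.88 25.00
      vertex 0.84 9.21 25.00
    endloop
  endfacet
  facet normal -0.1744 -0.9847 0.0000
    outer loop
      vertex 7.00 1.88 0.00
      vertex 16.43 0.21 0.00
      vertex 16.43 0.21 25.00
    endloop
  endfacet
  facet normal -0.1744 -0.9847 0.0000
    outer loop
      vertex 7.00 1.88 0.00
      vertex 16.43 0.21 25.00
      vertex 7.00 1.88 25.00
    endloop
  endfacet
  facet normal 0.5003 -0.8659 0.0000
    outer loop
      vertex 16.43 0.21 0.00
      vertex 24.72 5.00 0.00
      vertex 24.72 5.00 25.00
    endloop
  endfacet
  facet normal 0.5003 -0.8659 0.0000
    outer loop
      vertex 16.43 0.21 0.00
      vertex 24.72 5.00 25.00
      vertex 16.43 0.21 25.00
    endloop
  endfacet
  facet normal 0.9395 -0.3424 0.0000
    outer loop
      vertex 24.72 5.00 0.00
      vertex 28.00 14.00 0.00
      vertex 28.00 14.00 25.00
    endloop
  endfacet
  facet normal 0.9395 -0.3424 0.0000
    outer loop
      vertex 24.72 5.00 0.00
      vertex 28.00 14.00 25.00
      vertex 24.72 5.00 25.00
    endloop
  endfacet
endsolid part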